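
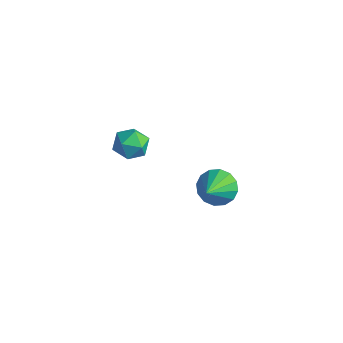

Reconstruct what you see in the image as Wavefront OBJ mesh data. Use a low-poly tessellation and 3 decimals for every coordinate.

v 0.337 -2.747 2.249
v 0.828 -2.647 2.951
v 0.092 -4.073 2.609
v 0.583 -3.973 3.311
v -0.176 -3.567 3.254
v -0.024 -2.748 3.031
v 0.944 -3.972 2.529
v 1.096 -3.153 2.306
v 1.203 -3.404 3.124
v 0.511 -3.154 3.572
v 0.409 -3.566 1.988
v -0.283 -3.316 2.436
v 1.401 0.833 -2.908
v 2.284 1.005 -3.243
v 2.179 -0.593 -1.592
v 2.227 1.322 -2.865
v 1.948 1.508 -2.499
v 1.522 1.514 -2.242
v 1.065 1.337 -2.163
v 0.697 1.025 -2.284
v 0.518 0.661 -2.572
v 0.576 0.344 -2.95
v 0.855 0.158 -3.317
v 1.281 0.152 -3.574
v 1.738 0.329 -3.653
v 2.106 0.641 -3.532
f 1 12 6
f 1 6 2
f 1 2 8
f 1 8 11
f 1 11 12
f 2 6 10
f 6 12 5
f 12 11 3
f 11 8 7
f 8 2 9
f 4 10 5
f 4 5 3
f 4 3 7
f 4 7 9
f 4 9 10
f 5 10 6
f 3 5 12
f 7 3 11
f 9 7 8
f 10 9 2
f 14 13 16
f 14 16 15
f 16 13 17
f 16 17 15
f 17 13 18
f 17 18 15
f 18 13 19
f 18 19 15
f 19 13 20
f 19 20 15
f 20 13 21
f 20 21 15
f 21 13 22
f 21 22 15
f 22 13 23
f 22 23 15
f 23 13 24
f 23 24 15
f 24 13 25
f 24 25 15
f 25 13 26
f 25 26 15
f 26 13 14
f 26 14 15



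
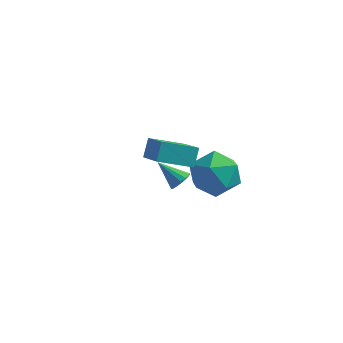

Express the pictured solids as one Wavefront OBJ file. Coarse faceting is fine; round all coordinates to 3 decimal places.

v 1.533 -4.896 3.07
v 1.499 -4.347 3.82
v 0.411 -3.693 2.14
v 0.377 -3.145 2.89
v 2.763 -4.135 2.57
v 2.729 -3.587 3.32
v 1.641 -2.933 1.64
v 1.607 -2.384 2.39
v 0.11 0.606 -2.492
v 0.462 0.715 -2.071
v -0.95 0.614 -1.608
v 0.381 0.975 -2.17
v 0.227 1.137 -2.355
v 0.042 1.156 -2.577
v -0.125 1.028 -2.777
v -0.229 0.787 -2.9
v -0.242 0.497 -2.913
v -0.161 0.237 -2.814
v -0.008 0.076 -2.629
v 0.177 0.057 -2.406
v 0.345 0.185 -2.207
v 0.449 0.426 -2.084
v 1.083 0.8 -0.938
v 1.857 0.722 -1.905
v 2.003 -0.762 -0.075
v 2.777 -0.84 -1.042
v 2.85 0.125 -0.265
v 2.281 1.09 -0.798
v 1.579 -1.13 -1.182
v 1.01 -0.165 -1.715
v 2.164 -0.471 -2.055
v 2.949 0.305 -1.489
v 0.911 -0.345 -0.491
v 1.696 0.431 0.075
f 2 4 1
f 5 2 1
f 1 4 3
f 3 5 1
f 2 8 4
f 6 2 5
f 6 8 2
f 4 8 3
f 7 5 3
f 3 8 7
f 7 6 5
f 8 6 7
f 10 9 12
f 10 12 11
f 12 9 13
f 12 13 11
f 13 9 14
f 13 14 11
f 14 9 15
f 14 15 11
f 15 9 16
f 15 16 11
f 16 9 17
f 16 17 11
f 17 9 18
f 17 18 11
f 18 9 19
f 18 19 11
f 19 9 20
f 19 20 11
f 20 9 21
f 20 21 11
f 21 9 22
f 21 22 11
f 22 9 10
f 22 10 11
f 23 34 28
f 23 28 24
f 23 24 30
f 23 30 33
f 23 33 34
f 24 28 32
f 28 34 27
f 34 33 25
f 33 30 29
f 30 24 31
f 26 32 27
f 26 27 25
f 26 25 29
f 26 29 31
f 26 31 32
f 27 32 28
f 25 27 34
f 29 25 33
f 31 29 30
f 32 31 24



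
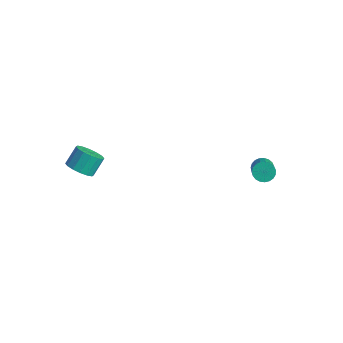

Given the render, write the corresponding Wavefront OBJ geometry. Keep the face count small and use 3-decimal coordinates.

v -2.389 -3.399 -1.888
v -1.809 -2.99 -2.235
v -1.871 -2.211 -1.418
v -2.451 -2.621 -1.072
v -2.154 -2.845 -2.399
v -2.216 -2.066 -1.583
v -2.562 -2.848 -2.427
v -2.624 -2.07 -1.611
v -2.924 -3 -2.31
v -2.986 -2.221 -1.494
v -3.142 -3.258 -2.081
v -3.204 -2.479 -1.264
v -3.158 -3.554 -1.799
v -3.221 -2.775 -0.983
v -2.969 -3.809 -1.542
v -3.031 -3.03 -0.725
v -2.624 -3.954 -1.377
v -2.686 -3.175 -0.561
v -2.216 -3.95 -1.349
v -2.278 -3.172 -0.533
v -1.854 -3.799 -1.466
v -1.916 -3.02 -0.65
v -1.636 -3.541 -1.696
v -1.698 -2.762 -0.879
v -1.619 -3.245 -1.977
v -1.682 -2.466 -1.161
v 3.18 3.842 -2.703
v 3.482 3.605 -3.151
v 4.541 2.6 -1.905
v 4.24 2.838 -1.457
v 3.614 3.806 -3.102
v 4.673 2.801 -1.855
v 3.671 4.013 -2.983
v 4.73 3.008 -1.736
v 3.643 4.19 -2.816
v 4.703 3.185 -1.57
v 3.535 4.308 -2.63
v 4.595 3.303 -1.383
v 3.366 4.345 -2.456
v 4.425 3.34 -1.209
v 3.165 4.295 -2.325
v 4.224 3.29 -1.079
v 2.966 4.167 -2.26
v 4.025 3.162 -1.013
v 2.804 3.983 -2.271
v 3.864 2.978 -1.024
v 2.708 3.774 -2.357
v 3.767 2.769 -1.11
v 2.693 3.578 -2.503
v 3.752 2.573 -1.256
v 2.762 3.427 -2.683
v 3.822 2.422 -1.437
v 2.904 3.348 -2.867
v 3.963 2.343 -1.621
v 3.093 3.354 -3.023
v 4.153 2.349 -1.776
v 3.298 3.445 -3.123
v 4.357 2.44 -1.877
f 2 1 5
f 2 5 3
f 3 5 6
f 3 6 4
f 5 1 7
f 5 7 6
f 6 7 8
f 6 8 4
f 7 1 9
f 7 9 8
f 8 9 10
f 8 10 4
f 9 1 11
f 9 11 10
f 10 11 12
f 10 12 4
f 11 1 13
f 11 13 12
f 12 13 14
f 12 14 4
f 13 1 15
f 13 15 14
f 14 15 16
f 14 16 4
f 15 1 17
f 15 17 16
f 16 17 18
f 16 18 4
f 17 1 19
f 17 19 18
f 18 19 20
f 18 20 4
f 19 1 21
f 19 21 20
f 20 21 22
f 20 22 4
f 21 1 23
f 21 23 22
f 22 23 24
f 22 24 4
f 23 1 25
f 23 25 24
f 24 25 26
f 24 26 4
f 25 1 2
f 25 2 26
f 26 2 3
f 26 3 4
f 28 27 31
f 28 31 29
f 29 31 32
f 29 32 30
f 31 27 33
f 31 33 32
f 32 33 34
f 32 34 30
f 33 27 35
f 33 35 34
f 34 35 36
f 34 36 30
f 35 27 37
f 35 37 36
f 36 37 38
f 36 38 30
f 37 27 39
f 37 39 38
f 38 39 40
f 38 40 30
f 39 27 41
f 39 41 40
f 40 41 42
f 40 42 30
f 41 27 43
f 41 43 42
f 42 43 44
f 42 44 30
f 43 27 45
f 43 45 44
f 44 45 46
f 44 46 30
f 45 27 47
f 45 47 46
f 46 47 48
f 46 48 30
f 47 27 49
f 47 49 48
f 48 49 50
f 48 50 30
f 49 27 51
f 49 51 50
f 50 51 52
f 50 52 30
f 51 27 53
f 51 53 52
f 52 53 54
f 52 54 30
f 53 27 55
f 53 55 54
f 54 55 56
f 54 56 30
f 55 27 57
f 55 57 56
f 56 57 58
f 56 58 30
f 57 27 28
f 57 28 58
f 58 28 29
f 58 29 30



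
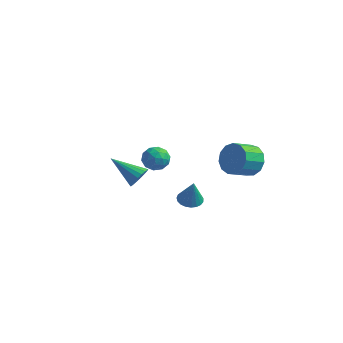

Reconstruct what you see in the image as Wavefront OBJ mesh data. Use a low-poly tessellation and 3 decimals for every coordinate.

v -3.11 3.281 0.896
v -2.705 2.611 0.987
v -4.175 2.609 0.693
v -3.77 1.939 0.784
v -3.895 2.412 1.403
v -3.236 2.827 1.528
v -3.644 2.393 0.152
v -2.985 2.808 0.277
v -3.035 2.062 0.527
v -3.19 2.074 1.3
v -3.69 3.146 0.38
v -3.845 3.158 1.153
v -2.814 3.005 0.959
v -4.066 2.215 0.721
v -4.139 2.493 1.084
v -3.901 2.099 1.138
v -3.126 3.132 1.277
v -2.888 2.738 1.331
v -3.587 2.621 1.575
v -3.992 2.482 0.349
v -3.754 2.088 0.403
v -2.979 3.121 0.542
v -2.741 2.727 0.596
v -3.293 2.599 0.105
v -2.77 2.288 0.743
v -3.396 1.893 0.623
v -3.322 2.16 0.252
v -2.935 2.404 0.325
v -2.861 2.295 1.197
v -3.487 1.9 1.078
v -3.56 2.178 1.441
v -3.173 2.422 1.515
v -3.055 1.973 0.927
v -3.393 3.32 0.602
v -4.019 2.925 0.483
v -3.707 2.798 0.165
v -3.32 3.042 0.239
v -3.484 3.327 1.057
v -4.11 2.932 0.937
v -3.945 2.816 1.355
v -3.558 3.06 1.428
v -3.825 3.247 0.753
v 0.352 -0.536 1.01
v 0.973 -0.34 0.898
v 0.668 -0.744 2.39
v 0.849 -0.104 0.962
v 0.639 0.058 1.034
v 0.38 0.117 1.102
v 0.116 0.063 1.154
v -0.107 -0.095 1.182
v -0.251 -0.329 1.179
v -0.29 -0.599 1.148
v -0.218 -0.858 1.093
v -0.048 -1.061 1.023
v 0.192 -1.174 0.951
v 0.459 -1.176 0.89
v 0.708 -1.068 0.849
v 0.896 -0.868 0.836
v 0.989 -0.611 0.854
v -1.017 -2.988 3.55
v -0.738 -2.701 4.061
v -2.563 -3.052 4.43
v -0.835 -2.476 3.907
v -0.968 -2.353 3.681
v -1.112 -2.356 3.43
v -1.236 -2.484 3.202
v -1.317 -2.712 3.043
v -1.339 -2.994 2.985
v -1.297 -3.275 3.038
v -1.2 -3.5 3.193
v -1.066 -3.623 3.418
v -0.923 -3.62 3.669
v -0.798 -3.492 3.897
v -0.717 -3.264 4.056
v -0.696 -2.982 4.114
v 1.225 4.07 1.416
v 1.904 4.151 2.105
v 1.434 3.09 2.692
v 0.755 3.01 2.004
v 1.473 4.438 2.279
v 1.003 3.378 2.866
v 0.963 4.609 2.18
v 0.493 3.548 2.767
v 0.537 4.608 1.838
v 0.067 3.548 2.425
v 0.329 4.437 1.362
v -0.141 3.377 1.949
v 0.405 4.149 0.904
v -0.064 3.089 1.491
v 0.742 3.837 0.608
v 0.272 2.776 1.195
v 1.232 3.598 0.569
v 0.763 2.537 1.156
v 1.72 3.509 0.799
v 1.25 2.449 1.386
v 2.051 3.599 1.225
v 1.581 2.538 1.812
v 2.119 3.838 1.712
v 1.649 2.777 2.299
f 1 38 17
f 38 12 41
f 17 41 6
f 38 41 17
f 1 17 13
f 17 6 18
f 13 18 2
f 17 18 13
f 1 13 22
f 13 2 23
f 22 23 8
f 13 23 22
f 1 22 34
f 22 8 37
f 34 37 11
f 22 37 34
f 1 34 38
f 34 11 42
f 38 42 12
f 34 42 38
f 2 18 29
f 18 6 32
f 29 32 10
f 18 32 29
f 6 41 19
f 41 12 40
f 19 40 5
f 41 40 19
f 12 42 39
f 42 11 35
f 39 35 3
f 42 35 39
f 11 37 36
f 37 8 24
f 36 24 7
f 37 24 36
f 8 23 28
f 23 2 25
f 28 25 9
f 23 25 28
f 4 30 16
f 30 10 31
f 16 31 5
f 30 31 16
f 4 16 14
f 16 5 15
f 14 15 3
f 16 15 14
f 4 14 21
f 14 3 20
f 21 20 7
f 14 20 21
f 4 21 26
f 21 7 27
f 26 27 9
f 21 27 26
f 4 26 30
f 26 9 33
f 30 33 10
f 26 33 30
f 5 31 19
f 31 10 32
f 19 32 6
f 31 32 19
f 3 15 39
f 15 5 40
f 39 40 12
f 15 40 39
f 7 20 36
f 20 3 35
f 36 35 11
f 20 35 36
f 9 27 28
f 27 7 24
f 28 24 8
f 27 24 28
f 10 33 29
f 33 9 25
f 29 25 2
f 33 25 29
f 44 43 46
f 44 46 45
f 46 43 47
f 46 47 45
f 47 43 48
f 47 48 45
f 48 43 49
f 48 49 45
f 49 43 50
f 49 50 45
f 50 43 51
f 50 51 45
f 51 43 52
f 51 52 45
f 52 43 53
f 52 53 45
f 53 43 54
f 53 54 45
f 54 43 55
f 54 55 45
f 55 43 56
f 55 56 45
f 56 43 57
f 56 57 45
f 57 43 58
f 57 58 45
f 58 43 59
f 58 59 45
f 59 43 44
f 59 44 45
f 61 60 63
f 61 63 62
f 63 60 64
f 63 64 62
f 64 60 65
f 64 65 62
f 65 60 66
f 65 66 62
f 66 60 67
f 66 67 62
f 67 60 68
f 67 68 62
f 68 60 69
f 68 69 62
f 69 60 70
f 69 70 62
f 70 60 71
f 70 71 62
f 71 60 72
f 71 72 62
f 72 60 73
f 72 73 62
f 73 60 74
f 73 74 62
f 74 60 75
f 74 75 62
f 75 60 61
f 75 61 62
f 77 76 80
f 77 80 78
f 78 80 81
f 78 81 79
f 80 76 82
f 80 82 81
f 81 82 83
f 81 83 79
f 82 76 84
f 82 84 83
f 83 84 85
f 83 85 79
f 84 76 86
f 84 86 85
f 85 86 87
f 85 87 79
f 86 76 88
f 86 88 87
f 87 88 89
f 87 89 79
f 88 76 90
f 88 90 89
f 89 90 91
f 89 91 79
f 90 76 92
f 90 92 91
f 91 92 93
f 91 93 79
f 92 76 94
f 92 94 93
f 93 94 95
f 93 95 79
f 94 76 96
f 94 96 95
f 95 96 97
f 95 97 79
f 96 76 98
f 96 98 97
f 97 98 99
f 97 99 79
f 98 76 77
f 98 77 99
f 99 77 78
f 99 78 79



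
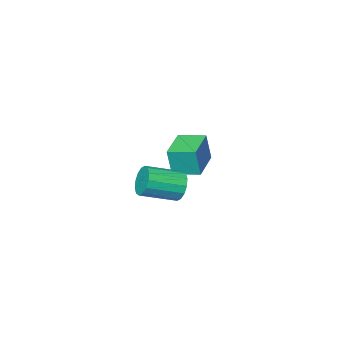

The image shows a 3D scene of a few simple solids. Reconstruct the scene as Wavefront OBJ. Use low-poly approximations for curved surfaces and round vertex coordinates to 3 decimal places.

v 2.843 3.774 0.629
v 3.261 4.101 -0.147
v 5.075 3.353 0.515
v 4.657 3.026 1.291
v 3.293 4.464 0.176
v 5.106 3.716 0.837
v 3.204 4.642 0.62
v 5.018 3.894 1.282
v 3.019 4.587 1.067
v 4.832 3.839 1.728
v 2.787 4.315 1.396
v 4.6 3.567 2.057
v 2.569 3.897 1.52
v 4.383 3.15 2.181
v 2.425 3.447 1.405
v 4.239 2.699 2.067
v 2.394 3.084 1.083
v 4.207 2.336 1.744
v 2.482 2.906 0.638
v 4.296 2.158 1.3
v 2.668 2.961 0.192
v 4.481 2.213 0.853
v 2.9 3.233 -0.137
v 4.713 2.485 0.524
v 3.117 3.65 -0.261
v 4.931 2.903 0.4
v -2.729 -3.569 -2.394
v -2.452 -3.676 -0.608
v -3.707 -2.272 -2.164
v -3.429 -2.379 -0.379
v -1.011 -2.241 -2.581
v -0.733 -2.348 -0.796
v -1.988 -0.944 -2.352
v -1.711 -1.051 -0.566
f 2 1 5
f 2 5 3
f 3 5 6
f 3 6 4
f 5 1 7
f 5 7 6
f 6 7 8
f 6 8 4
f 7 1 9
f 7 9 8
f 8 9 10
f 8 10 4
f 9 1 11
f 9 11 10
f 10 11 12
f 10 12 4
f 11 1 13
f 11 13 12
f 12 13 14
f 12 14 4
f 13 1 15
f 13 15 14
f 14 15 16
f 14 16 4
f 15 1 17
f 15 17 16
f 16 17 18
f 16 18 4
f 17 1 19
f 17 19 18
f 18 19 20
f 18 20 4
f 19 1 21
f 19 21 20
f 20 21 22
f 20 22 4
f 21 1 23
f 21 23 22
f 22 23 24
f 22 24 4
f 23 1 25
f 23 25 24
f 24 25 26
f 24 26 4
f 25 1 2
f 25 2 26
f 26 2 3
f 26 3 4
f 28 30 27
f 31 28 27
f 27 30 29
f 29 31 27
f 28 34 30
f 32 28 31
f 32 34 28
f 30 34 29
f 33 31 29
f 29 34 33
f 33 32 31
f 34 32 33



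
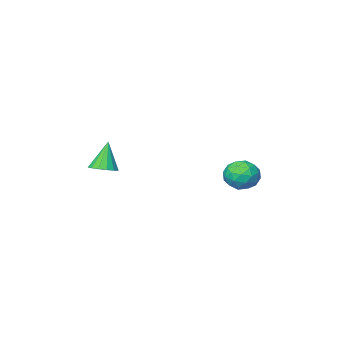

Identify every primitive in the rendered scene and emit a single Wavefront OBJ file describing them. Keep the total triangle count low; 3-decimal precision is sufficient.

v -2.648 0.16 -2.985
v -2.11 -0.204 -3.757
v -3.23 -1.336 -2.683
v -2.692 -1.7 -3.455
v -2.223 -1.374 -2.623
v -1.864 -0.45 -2.809
v -3.476 -1.09 -3.631
v -3.117 -0.166 -3.817
v -2.622 -0.977 -4.156
v -1.847 -1.153 -3.533
v -3.493 -0.387 -2.907
v -2.718 -0.563 -2.284
v -2.328 0.109 -3.397
v -3.012 -1.649 -3.043
v -2.736 -1.458 -2.553
v -2.42 -1.672 -3.007
v -2.183 -0.035 -2.84
v -1.867 -0.249 -3.294
v -1.933 -0.937 -2.628
v -3.473 -1.291 -3.146
v -3.157 -1.505 -3.6
v -2.92 0.132 -3.433
v -2.604 -0.082 -3.887
v -3.407 -0.603 -3.812
v -2.313 -0.56 -4.086
v -2.655 -1.439 -3.908
v -3.116 -1.08 -4.012
v -2.905 -0.537 -4.121
v -1.857 -0.663 -3.72
v -2.199 -1.542 -3.542
v -1.924 -1.35 -3.053
v -1.712 -0.807 -3.163
v -2.158 -1.117 -3.954
v -3.141 0.002 -2.898
v -3.483 -0.877 -2.72
v -3.628 -0.733 -3.277
v -3.416 -0.19 -3.387
v -2.685 -0.101 -2.532
v -3.027 -0.98 -2.354
v -2.435 -1.003 -2.319
v -2.224 -0.46 -2.428
v -3.182 -0.423 -2.486
v 3.952 -3.084 -2.244
v 4.479 -3.658 -2.205
v 3.468 -3.416 -0.596
v 4.675 -3.328 -2.081
v 4.678 -2.932 -2
v 4.486 -2.577 -1.985
v 4.151 -2.358 -2.039
v 3.763 -2.333 -2.148
v 3.426 -2.509 -2.283
v 3.23 -2.84 -2.407
v 3.227 -3.235 -2.488
v 3.419 -3.59 -2.503
v 3.753 -3.81 -2.449
v 4.141 -3.834 -2.34
f 1 38 17
f 38 12 41
f 17 41 6
f 38 41 17
f 1 17 13
f 17 6 18
f 13 18 2
f 17 18 13
f 1 13 22
f 13 2 23
f 22 23 8
f 13 23 22
f 1 22 34
f 22 8 37
f 34 37 11
f 22 37 34
f 1 34 38
f 34 11 42
f 38 42 12
f 34 42 38
f 2 18 29
f 18 6 32
f 29 32 10
f 18 32 29
f 6 41 19
f 41 12 40
f 19 40 5
f 41 40 19
f 12 42 39
f 42 11 35
f 39 35 3
f 42 35 39
f 11 37 36
f 37 8 24
f 36 24 7
f 37 24 36
f 8 23 28
f 23 2 25
f 28 25 9
f 23 25 28
f 4 30 16
f 30 10 31
f 16 31 5
f 30 31 16
f 4 16 14
f 16 5 15
f 14 15 3
f 16 15 14
f 4 14 21
f 14 3 20
f 21 20 7
f 14 20 21
f 4 21 26
f 21 7 27
f 26 27 9
f 21 27 26
f 4 26 30
f 26 9 33
f 30 33 10
f 26 33 30
f 5 31 19
f 31 10 32
f 19 32 6
f 31 32 19
f 3 15 39
f 15 5 40
f 39 40 12
f 15 40 39
f 7 20 36
f 20 3 35
f 36 35 11
f 20 35 36
f 9 27 28
f 27 7 24
f 28 24 8
f 27 24 28
f 10 33 29
f 33 9 25
f 29 25 2
f 33 25 29
f 44 43 46
f 44 46 45
f 46 43 47
f 46 47 45
f 47 43 48
f 47 48 45
f 48 43 49
f 48 49 45
f 49 43 50
f 49 50 45
f 50 43 51
f 50 51 45
f 51 43 52
f 51 52 45
f 52 43 53
f 52 53 45
f 53 43 54
f 53 54 45
f 54 43 55
f 54 55 45
f 55 43 56
f 55 56 45
f 56 43 44
f 56 44 45



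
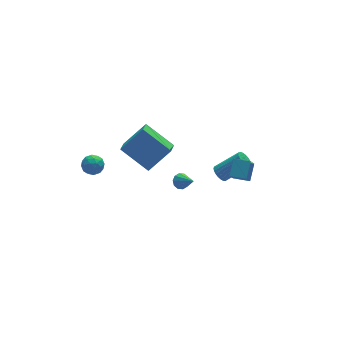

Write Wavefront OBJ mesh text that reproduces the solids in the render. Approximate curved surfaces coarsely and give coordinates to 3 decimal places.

v -4.066 3.172 -0.101
v -3.425 2.861 0.038
v -4.535 2.619 0.822
v -3.894 2.308 0.961
v -3.98 3.021 1.06
v -3.69 3.363 0.49
v -4.27 2.117 0.37
v -3.98 2.459 -0.2
v -3.551 2.209 0.329
v -3.372 2.768 0.756
v -4.588 2.712 0.104
v -4.409 3.271 0.531
v -3.704 3.065 -0.112
v -4.256 2.415 0.972
v -4.306 2.834 1.031
v -3.93 2.651 1.112
v -3.86 3.36 0.153
v -3.484 3.178 0.235
v -3.81 3.272 0.835
v -4.476 2.302 0.625
v -4.1 2.12 0.707
v -4.03 2.829 -0.252
v -3.654 2.646 -0.171
v -4.15 2.208 0.025
v -3.402 2.499 0.141
v -3.678 2.174 0.683
v -3.898 2.061 0.336
v -3.728 2.262 0.001
v -3.297 2.828 0.391
v -3.572 2.502 0.934
v -3.623 2.922 0.992
v -3.453 3.123 0.657
v -3.371 2.444 0.562
v -4.388 2.978 -0.074
v -4.663 2.652 0.469
v -4.507 2.357 0.203
v -4.337 2.558 -0.132
v -4.282 3.306 0.177
v -4.558 2.981 0.719
v -4.232 3.218 0.859
v -4.062 3.419 0.524
v -4.589 3.036 0.298
v 3.19 0.613 -1.508
v 3.567 0.934 -1.828
v 4.966 0.529 -0.593
v 4.59 0.207 -0.272
v 3.477 1.101 -1.672
v 4.877 0.696 -0.437
v 3.338 1.184 -1.488
v 4.738 0.778 -0.253
v 3.174 1.167 -1.307
v 4.573 0.762 -0.071
v 3.012 1.055 -1.16
v 4.411 0.649 0.075
v 2.881 0.866 -1.074
v 4.28 0.461 0.161
v 2.804 0.634 -1.063
v 4.203 0.228 0.173
v 2.793 0.398 -1.128
v 4.192 -0.008 0.107
v 2.851 0.199 -1.259
v 4.25 -0.207 -0.024
v 2.968 0.071 -1.433
v 4.367 -0.334 -0.198
v 3.123 0.038 -1.62
v 4.523 -0.368 -0.385
v 3.29 0.103 -1.788
v 4.689 -0.302 -0.553
v 3.44 0.257 -1.907
v 4.839 -0.148 -0.672
v 3.546 0.472 -1.957
v 4.945 0.067 -0.722
v 3.591 0.712 -1.929
v 4.99 0.306 -0.694
v 2.323 -2.394 1.65
v 2.925 -1.658 2.35
v 2.811 -1.883 0.693
v 3.412 -1.147 1.392
v 3.088 -3.053 1.688
v 3.689 -2.317 2.387
v 3.575 -2.542 0.73
v 4.177 -1.806 1.43
v -0.986 1.097 0.731
v -1.526 0.275 1.201
v -2.113 2.519 1.921
v -2.653 1.697 2.392
v 0.393 1.003 2.148
v -0.147 0.181 2.619
v -0.734 2.425 3.339
v -1.274 1.603 3.809
v 0.57 0.386 -0.885
v 1.095 0.55 -0.862
v 0.87 -0.706 0.085
v 0.922 0.716 -0.621
v 0.615 0.757 -0.481
v 0.291 0.655 -0.495
v 0.073 0.451 -0.658
v 0.046 0.222 -0.907
v 0.218 0.055 -1.148
v 0.525 0.015 -1.288
v 0.849 0.116 -1.274
v 1.067 0.321 -1.112
f 1 38 17
f 38 12 41
f 17 41 6
f 38 41 17
f 1 17 13
f 17 6 18
f 13 18 2
f 17 18 13
f 1 13 22
f 13 2 23
f 22 23 8
f 13 23 22
f 1 22 34
f 22 8 37
f 34 37 11
f 22 37 34
f 1 34 38
f 34 11 42
f 38 42 12
f 34 42 38
f 2 18 29
f 18 6 32
f 29 32 10
f 18 32 29
f 6 41 19
f 41 12 40
f 19 40 5
f 41 40 19
f 12 42 39
f 42 11 35
f 39 35 3
f 42 35 39
f 11 37 36
f 37 8 24
f 36 24 7
f 37 24 36
f 8 23 28
f 23 2 25
f 28 25 9
f 23 25 28
f 4 30 16
f 30 10 31
f 16 31 5
f 30 31 16
f 4 16 14
f 16 5 15
f 14 15 3
f 16 15 14
f 4 14 21
f 14 3 20
f 21 20 7
f 14 20 21
f 4 21 26
f 21 7 27
f 26 27 9
f 21 27 26
f 4 26 30
f 26 9 33
f 30 33 10
f 26 33 30
f 5 31 19
f 31 10 32
f 19 32 6
f 31 32 19
f 3 15 39
f 15 5 40
f 39 40 12
f 15 40 39
f 7 20 36
f 20 3 35
f 36 35 11
f 20 35 36
f 9 27 28
f 27 7 24
f 28 24 8
f 27 24 28
f 10 33 29
f 33 9 25
f 29 25 2
f 33 25 29
f 44 43 47
f 44 47 45
f 45 47 48
f 45 48 46
f 47 43 49
f 47 49 48
f 48 49 50
f 48 50 46
f 49 43 51
f 49 51 50
f 50 51 52
f 50 52 46
f 51 43 53
f 51 53 52
f 52 53 54
f 52 54 46
f 53 43 55
f 53 55 54
f 54 55 56
f 54 56 46
f 55 43 57
f 55 57 56
f 56 57 58
f 56 58 46
f 57 43 59
f 57 59 58
f 58 59 60
f 58 60 46
f 59 43 61
f 59 61 60
f 60 61 62
f 60 62 46
f 61 43 63
f 61 63 62
f 62 63 64
f 62 64 46
f 63 43 65
f 63 65 64
f 64 65 66
f 64 66 46
f 65 43 67
f 65 67 66
f 66 67 68
f 66 68 46
f 67 43 69
f 67 69 68
f 68 69 70
f 68 70 46
f 69 43 71
f 69 71 70
f 70 71 72
f 70 72 46
f 71 43 73
f 71 73 72
f 72 73 74
f 72 74 46
f 73 43 44
f 73 44 74
f 74 44 45
f 74 45 46
f 76 78 75
f 79 76 75
f 75 78 77
f 77 79 75
f 76 82 78
f 80 76 79
f 80 82 76
f 78 82 77
f 81 79 77
f 77 82 81
f 81 80 79
f 82 80 81
f 84 86 83
f 87 84 83
f 83 86 85
f 85 87 83
f 84 90 86
f 88 84 87
f 88 90 84
f 86 90 85
f 89 87 85
f 85 90 89
f 89 88 87
f 90 88 89
f 92 91 94
f 92 94 93
f 94 91 95
f 94 95 93
f 95 91 96
f 95 96 93
f 96 91 97
f 96 97 93
f 97 91 98
f 97 98 93
f 98 91 99
f 98 99 93
f 99 91 100
f 99 100 93
f 100 91 101
f 100 101 93
f 101 91 102
f 101 102 93
f 102 91 92
f 102 92 93



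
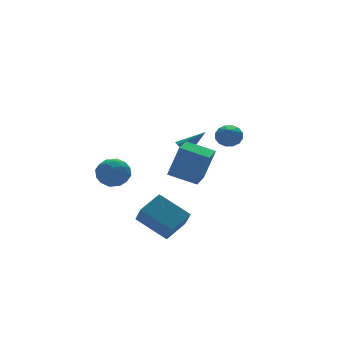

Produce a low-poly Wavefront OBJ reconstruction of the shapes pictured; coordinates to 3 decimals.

v 1.862 -2.607 1.173
v 2.502 -2.885 1.352
v 1.118 -3.733 2.087
v 2.432 -2.627 1.612
v 2.209 -2.364 1.755
v 1.894 -2.166 1.741
v 1.57 -2.087 1.575
v 1.324 -2.147 1.302
v 1.222 -2.33 0.993
v 1.292 -2.588 0.733
v 1.515 -2.85 0.591
v 1.831 -3.048 0.604
v 2.155 -3.128 0.77
v 2.4 -3.068 1.044
v -2.845 2.988 -2.234
v -1.983 3.086 -1.718
v -2.217 1.714 -3.042
v -1.355 1.812 -2.526
v -2.192 1.501 -2.055
v -2.58 2.288 -1.556
v -1.62 2.512 -3.204
v -2.008 3.299 -2.705
v -1.226 2.791 -2.318
v -1.579 2.167 -1.608
v -2.621 2.633 -3.152
v -2.974 2.009 -2.442
v -2.469 3.148 -1.905
v -1.731 1.652 -2.855
v -2.223 1.469 -2.578
v -1.716 1.526 -2.275
v -2.82 2.68 -1.81
v -2.313 2.737 -1.507
v -2.436 1.806 -1.705
v -1.887 2.063 -3.253
v -1.38 2.12 -2.95
v -2.484 3.274 -2.485
v -1.977 3.331 -2.182
v -1.764 2.994 -3.055
v -1.517 3.033 -1.955
v -1.148 2.285 -2.429
v -1.304 2.696 -2.828
v -1.532 3.158 -2.534
v -1.725 2.666 -1.537
v -1.356 1.918 -2.012
v -1.848 1.735 -1.735
v -2.076 2.197 -1.442
v -1.28 2.493 -1.89
v -2.844 2.882 -2.748
v -2.475 2.134 -3.223
v -2.124 2.603 -3.318
v -2.352 3.065 -3.025
v -3.052 2.515 -2.331
v -2.683 1.767 -2.805
v -2.668 1.642 -2.226
v -2.896 2.104 -1.932
v -2.92 2.307 -2.87
v 2.206 2.655 -1.532
v 2.574 2.612 -1.952
v 3.394 2.245 -0.448
v 2.573 2.97 -1.815
v 2.4 3.181 -1.545
v 2.136 3.145 -1.27
v 1.905 2.881 -1.117
v 1.815 2.511 -1.158
v 1.907 2.209 -1.374
v 2.139 2.115 -1.664
v 2.403 2.275 -1.892
v -2.709 -4.28 -4.42
v -2.937 -5.2 -3.377
v -3.663 -2.855 -3.372
v -3.892 -3.775 -2.329
v -1.428 -3.885 -3.791
v -1.657 -4.805 -2.748
v -2.383 -2.46 -2.743
v -2.611 -3.38 -1.7
v -0.016 -2.649 -1.832
v 0.405 -3.125 0.106
v -1.093 -1.509 -1.318
v -0.672 -1.986 0.62
v 0.852 -1.834 -1.82
v 1.273 -2.311 0.118
v -0.225 -0.695 -1.306
v 0.196 -1.171 0.632
f 2 1 4
f 2 4 3
f 4 1 5
f 4 5 3
f 5 1 6
f 5 6 3
f 6 1 7
f 6 7 3
f 7 1 8
f 7 8 3
f 8 1 9
f 8 9 3
f 9 1 10
f 9 10 3
f 10 1 11
f 10 11 3
f 11 1 12
f 11 12 3
f 12 1 13
f 12 13 3
f 13 1 14
f 13 14 3
f 14 1 2
f 14 2 3
f 15 52 31
f 52 26 55
f 31 55 20
f 52 55 31
f 15 31 27
f 31 20 32
f 27 32 16
f 31 32 27
f 15 27 36
f 27 16 37
f 36 37 22
f 27 37 36
f 15 36 48
f 36 22 51
f 48 51 25
f 36 51 48
f 15 48 52
f 48 25 56
f 52 56 26
f 48 56 52
f 16 32 43
f 32 20 46
f 43 46 24
f 32 46 43
f 20 55 33
f 55 26 54
f 33 54 19
f 55 54 33
f 26 56 53
f 56 25 49
f 53 49 17
f 56 49 53
f 25 51 50
f 51 22 38
f 50 38 21
f 51 38 50
f 22 37 42
f 37 16 39
f 42 39 23
f 37 39 42
f 18 44 30
f 44 24 45
f 30 45 19
f 44 45 30
f 18 30 28
f 30 19 29
f 28 29 17
f 30 29 28
f 18 28 35
f 28 17 34
f 35 34 21
f 28 34 35
f 18 35 40
f 35 21 41
f 40 41 23
f 35 41 40
f 18 40 44
f 40 23 47
f 44 47 24
f 40 47 44
f 19 45 33
f 45 24 46
f 33 46 20
f 45 46 33
f 17 29 53
f 29 19 54
f 53 54 26
f 29 54 53
f 21 34 50
f 34 17 49
f 50 49 25
f 34 49 50
f 23 41 42
f 41 21 38
f 42 38 22
f 41 38 42
f 24 47 43
f 47 23 39
f 43 39 16
f 47 39 43
f 58 57 60
f 58 60 59
f 60 57 61
f 60 61 59
f 61 57 62
f 61 62 59
f 62 57 63
f 62 63 59
f 63 57 64
f 63 64 59
f 64 57 65
f 64 65 59
f 65 57 66
f 65 66 59
f 66 57 67
f 66 67 59
f 67 57 58
f 67 58 59
f 69 71 68
f 72 69 68
f 68 71 70
f 70 72 68
f 69 75 71
f 73 69 72
f 73 75 69
f 71 75 70
f 74 72 70
f 70 75 74
f 74 73 72
f 75 73 74
f 77 79 76
f 80 77 76
f 76 79 78
f 78 80 76
f 77 83 79
f 81 77 80
f 81 83 77
f 79 83 78
f 82 80 78
f 78 83 82
f 82 81 80
f 83 81 82



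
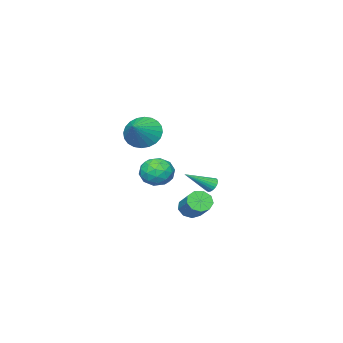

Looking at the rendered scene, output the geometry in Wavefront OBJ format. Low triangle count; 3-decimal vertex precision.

v -1.092 -3.113 2.146
v -0.445 -3.591 1.397
v 0.232 -2.647 2.994
v -0.481 -3.195 1.236
v -0.61 -2.786 1.213
v -0.813 -2.427 1.333
v -1.058 -2.173 1.576
v -1.309 -2.061 1.907
v -1.526 -2.11 2.274
v -1.678 -2.311 2.621
v -1.74 -2.635 2.896
v -1.704 -3.031 3.057
v -1.574 -3.44 3.08
v -1.372 -3.798 2.96
v -1.126 -4.053 2.716
v -0.876 -4.164 2.386
v -0.659 -4.116 2.019
v -0.507 -3.914 1.672
v 1.247 2.22 -1.277
v 1.836 2.212 -1.654
v 2.423 3.292 -0.76
v 1.833 3.3 -0.383
v 1.529 2.53 -1.837
v 2.116 3.61 -0.943
v 1.09 2.703 -1.758
v 1.677 3.784 -0.864
v 0.724 2.651 -1.454
v 1.311 3.731 -0.56
v 0.602 2.396 -1.067
v 1.189 3.476 -0.173
v 0.782 2.059 -0.778
v 1.369 3.139 0.116
v 1.18 1.798 -0.723
v 1.767 2.878 0.171
v 1.608 1.734 -0.927
v 2.195 2.814 -0.033
v 1.867 1.897 -1.295
v 2.454 2.977 -0.401
v -2.562 0.394 -1.234
v -2.26 0.424 -1.631
v -1.218 -0.334 -0.266
v -2.228 0.608 -1.538
v -2.253 0.754 -1.393
v -2.332 0.838 -1.22
v -2.451 0.845 -1.049
v -2.589 0.775 -0.911
v -2.722 0.639 -0.828
v -2.828 0.46 -0.816
v -2.888 0.27 -0.875
v -2.891 0.102 -0.997
v -2.838 -0.016 -1.16
v -2.737 -0.063 -1.336
v -2.606 -0.031 -1.494
v -2.467 0.075 -1.607
v -2.345 0.236 -1.655
v -3.514 -3.423 -2.195
v -3.225 -2.939 -1.32
v -2.935 -4.881 -1.58
v -2.646 -4.397 -0.705
v -3.657 -4.519 -0.924
v -4.015 -3.618 -1.304
v -2.145 -4.202 -1.596
v -2.503 -3.301 -1.976
v -2.38 -3.421 -0.95
v -3.314 -3.616 -0.534
v -2.846 -4.204 -2.366
v -3.78 -4.399 -1.95
v -3.42 -3.054 -1.812
v -2.74 -4.766 -1.088
v -3.334 -4.838 -1.217
v -3.164 -4.554 -0.703
v -3.884 -3.452 -1.802
v -3.715 -3.168 -1.288
v -3.968 -4.096 -1.055
v -2.445 -4.652 -1.612
v -2.276 -4.368 -1.098
v -2.996 -3.266 -2.197
v -2.826 -2.982 -1.683
v -2.192 -3.724 -1.845
v -2.754 -3.052 -1.079
v -2.414 -3.908 -0.718
v -2.119 -3.794 -1.242
v -2.329 -3.265 -1.465
v -3.303 -3.167 -0.835
v -2.963 -4.023 -0.474
v -3.557 -4.095 -0.602
v -3.767 -3.566 -0.826
v -2.806 -3.45 -0.617
v -3.197 -3.797 -2.426
v -2.857 -4.653 -2.065
v -2.393 -4.254 -2.074
v -2.603 -3.725 -2.298
v -3.746 -3.912 -2.182
v -3.406 -4.768 -1.821
v -3.831 -4.555 -1.435
v -4.041 -4.026 -1.658
v -3.354 -4.37 -2.283
f 2 1 4
f 2 4 3
f 4 1 5
f 4 5 3
f 5 1 6
f 5 6 3
f 6 1 7
f 6 7 3
f 7 1 8
f 7 8 3
f 8 1 9
f 8 9 3
f 9 1 10
f 9 10 3
f 10 1 11
f 10 11 3
f 11 1 12
f 11 12 3
f 12 1 13
f 12 13 3
f 13 1 14
f 13 14 3
f 14 1 15
f 14 15 3
f 15 1 16
f 15 16 3
f 16 1 17
f 16 17 3
f 17 1 18
f 17 18 3
f 18 1 2
f 18 2 3
f 20 19 23
f 20 23 21
f 21 23 24
f 21 24 22
f 23 19 25
f 23 25 24
f 24 25 26
f 24 26 22
f 25 19 27
f 25 27 26
f 26 27 28
f 26 28 22
f 27 19 29
f 27 29 28
f 28 29 30
f 28 30 22
f 29 19 31
f 29 31 30
f 30 31 32
f 30 32 22
f 31 19 33
f 31 33 32
f 32 33 34
f 32 34 22
f 33 19 35
f 33 35 34
f 34 35 36
f 34 36 22
f 35 19 37
f 35 37 36
f 36 37 38
f 36 38 22
f 37 19 20
f 37 20 38
f 38 20 21
f 38 21 22
f 40 39 42
f 40 42 41
f 42 39 43
f 42 43 41
f 43 39 44
f 43 44 41
f 44 39 45
f 44 45 41
f 45 39 46
f 45 46 41
f 46 39 47
f 46 47 41
f 47 39 48
f 47 48 41
f 48 39 49
f 48 49 41
f 49 39 50
f 49 50 41
f 50 39 51
f 50 51 41
f 51 39 52
f 51 52 41
f 52 39 53
f 52 53 41
f 53 39 54
f 53 54 41
f 54 39 55
f 54 55 41
f 55 39 40
f 55 40 41
f 56 93 72
f 93 67 96
f 72 96 61
f 93 96 72
f 56 72 68
f 72 61 73
f 68 73 57
f 72 73 68
f 56 68 77
f 68 57 78
f 77 78 63
f 68 78 77
f 56 77 89
f 77 63 92
f 89 92 66
f 77 92 89
f 56 89 93
f 89 66 97
f 93 97 67
f 89 97 93
f 57 73 84
f 73 61 87
f 84 87 65
f 73 87 84
f 61 96 74
f 96 67 95
f 74 95 60
f 96 95 74
f 67 97 94
f 97 66 90
f 94 90 58
f 97 90 94
f 66 92 91
f 92 63 79
f 91 79 62
f 92 79 91
f 63 78 83
f 78 57 80
f 83 80 64
f 78 80 83
f 59 85 71
f 85 65 86
f 71 86 60
f 85 86 71
f 59 71 69
f 71 60 70
f 69 70 58
f 71 70 69
f 59 69 76
f 69 58 75
f 76 75 62
f 69 75 76
f 59 76 81
f 76 62 82
f 81 82 64
f 76 82 81
f 59 81 85
f 81 64 88
f 85 88 65
f 81 88 85
f 60 86 74
f 86 65 87
f 74 87 61
f 86 87 74
f 58 70 94
f 70 60 95
f 94 95 67
f 70 95 94
f 62 75 91
f 75 58 90
f 91 90 66
f 75 90 91
f 64 82 83
f 82 62 79
f 83 79 63
f 82 79 83
f 65 88 84
f 88 64 80
f 84 80 57
f 88 80 84



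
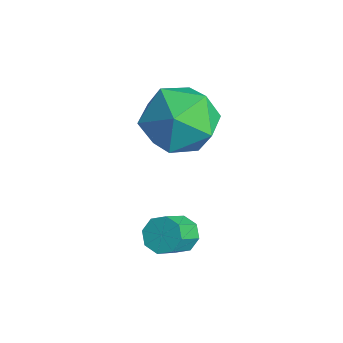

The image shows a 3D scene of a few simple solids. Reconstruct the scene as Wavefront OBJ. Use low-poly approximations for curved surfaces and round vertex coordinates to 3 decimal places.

v -2.412 -0.276 4.677
v -1.579 -0.626 3.841
v -3.841 -1.194 3.639
v -3.008 -1.544 2.803
v -2.988 -2.03 3.933
v -2.104 -1.463 4.574
v -3.316 -0.357 2.906
v -2.432 0.21 3.547
v -2.138 -0.676 2.746
v -1.935 -1.71 3.381
v -3.485 -0.11 4.099
v -3.282 -1.144 4.734
v -0.342 -2.387 1.634
v 0.128 -2.093 1.714
v 0.471 -2.838 2.446
v 0.002 -3.133 2.366
v -0.186 -1.975 1.98
v 0.157 -2.721 2.713
v -0.592 -2.099 2.044
v -0.249 -2.845 2.776
v -0.85 -2.392 1.867
v -0.507 -3.138 2.6
v -0.811 -2.682 1.554
v -0.468 -3.427 2.286
v -0.497 -2.799 1.287
v -0.154 -3.545 2.02
v -0.091 -2.675 1.224
v 0.252 -3.421 1.956
v 0.167 -2.382 1.4
v 0.51 -3.128 2.133
f 1 12 6
f 1 6 2
f 1 2 8
f 1 8 11
f 1 11 12
f 2 6 10
f 6 12 5
f 12 11 3
f 11 8 7
f 8 2 9
f 4 10 5
f 4 5 3
f 4 3 7
f 4 7 9
f 4 9 10
f 5 10 6
f 3 5 12
f 7 3 11
f 9 7 8
f 10 9 2
f 14 13 17
f 14 17 15
f 15 17 18
f 15 18 16
f 17 13 19
f 17 19 18
f 18 19 20
f 18 20 16
f 19 13 21
f 19 21 20
f 20 21 22
f 20 22 16
f 21 13 23
f 21 23 22
f 22 23 24
f 22 24 16
f 23 13 25
f 23 25 24
f 24 25 26
f 24 26 16
f 25 13 27
f 25 27 26
f 26 27 28
f 26 28 16
f 27 13 29
f 27 29 28
f 28 29 30
f 28 30 16
f 29 13 14
f 29 14 30
f 30 14 15
f 30 15 16



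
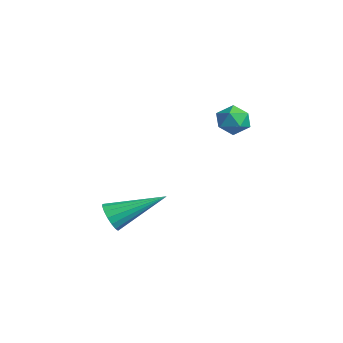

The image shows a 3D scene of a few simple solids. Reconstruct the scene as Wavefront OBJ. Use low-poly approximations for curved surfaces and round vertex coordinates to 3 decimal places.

v -2.726 0.33 -1.111
v -2.089 0.566 -0.889
v -2.711 -0.486 -0.291
v -2.074 -0.25 -0.069
v -2.657 0.151 0.03
v -2.667 0.655 -0.477
v -2.133 -0.575 -0.703
v -2.143 -0.071 -1.21
v -1.722 0.006 -0.637
v -2.046 0.455 -0.184
v -2.754 -0.375 -0.996
v -3.078 0.074 -0.543
v -1.645 -4.893 -4.217
v -1.224 -4.779 -4.699
v -1.055 -3.047 -3.263
v -1.487 -4.644 -4.796
v -1.786 -4.567 -4.761
v -2.053 -4.564 -4.601
v -2.227 -4.637 -4.353
v -2.267 -4.768 -4.074
v -2.165 -4.928 -3.828
v -1.943 -5.08 -3.67
v -1.654 -5.189 -3.638
v -1.362 -5.23 -3.739
v -1.135 -5.194 -3.949
v -1.026 -5.089 -4.22
v -1.057 -4.939 -4.491
f 1 12 6
f 1 6 2
f 1 2 8
f 1 8 11
f 1 11 12
f 2 6 10
f 6 12 5
f 12 11 3
f 11 8 7
f 8 2 9
f 4 10 5
f 4 5 3
f 4 3 7
f 4 7 9
f 4 9 10
f 5 10 6
f 3 5 12
f 7 3 11
f 9 7 8
f 10 9 2
f 14 13 16
f 14 16 15
f 16 13 17
f 16 17 15
f 17 13 18
f 17 18 15
f 18 13 19
f 18 19 15
f 19 13 20
f 19 20 15
f 20 13 21
f 20 21 15
f 21 13 22
f 21 22 15
f 22 13 23
f 22 23 15
f 23 13 24
f 23 24 15
f 24 13 25
f 24 25 15
f 25 13 26
f 25 26 15
f 26 13 27
f 26 27 15
f 27 13 14
f 27 14 15



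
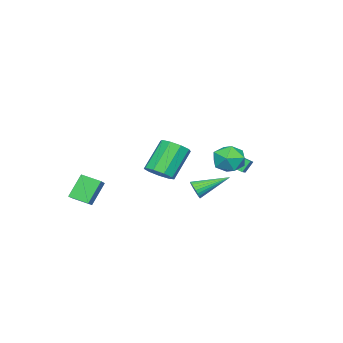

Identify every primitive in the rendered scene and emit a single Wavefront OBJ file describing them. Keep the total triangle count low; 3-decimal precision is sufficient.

v 2.094 2.882 0.879
v 2.488 3.04 1.259
v 0.886 4.158 1.601
v 2.533 3.178 1.091
v 2.511 3.271 0.89
v 2.426 3.304 0.687
v 2.29 3.274 0.514
v 2.124 3.184 0.396
v 1.954 3.048 0.352
v 1.805 2.886 0.388
v 1.7 2.724 0.498
v 1.656 2.586 0.667
v 1.678 2.493 0.868
v 1.763 2.46 1.07
v 1.899 2.49 1.244
v 2.064 2.581 1.362
v 2.235 2.717 1.406
v 2.383 2.878 1.37
v -3.197 -2.437 -1.002
v -2.491 -2.336 -0.453
v -3.817 -2.102 1.21
v -4.523 -2.203 0.662
v -2.668 -1.788 -0.671
v -3.994 -1.555 0.992
v -3.092 -1.544 -1.044
v -4.419 -1.31 0.619
v -3.566 -1.717 -1.397
v -4.892 -1.484 0.266
v -3.867 -2.228 -1.565
v -5.193 -1.994 0.098
v -3.854 -2.836 -1.47
v -5.18 -2.602 0.193
v -3.534 -3.257 -1.155
v -4.86 -3.024 0.508
v -3.056 -3.295 -0.769
v -4.382 -3.061 0.894
v -2.644 -2.931 -0.491
v -3.97 -2.697 1.172
v -3.879 1.59 0.16
v -4.278 1.831 0.835
v -3.989 2.352 -0.177
v -4.388 2.592 0.498
v -2.972 1.908 0.582
v -3.371 2.148 1.257
v -3.082 2.669 0.245
v -3.481 2.91 0.92
v 2.119 -4.378 -1.289
v 1.255 -4.156 0.003
v 1.868 -3.343 -1.635
v 1.004 -3.121 -0.343
v 3.116 -3.939 -0.697
v 2.252 -3.717 0.595
v 2.865 -2.904 -1.043
v 2.001 -2.682 0.249
v -0.463 4.218 2.485
v 0.003 3.915 1.681
v -0.983 2.745 2.739
v -0.517 2.442 1.935
v -0.006 2.721 2.72
v 0.316 3.631 2.563
v -1.296 3.029 1.857
v -0.974 3.939 1.7
v -0.512 3.18 1.293
v 0.286 2.99 1.826
v -1.266 3.67 2.594
v -0.468 3.48 3.127
f 2 1 4
f 2 4 3
f 4 1 5
f 4 5 3
f 5 1 6
f 5 6 3
f 6 1 7
f 6 7 3
f 7 1 8
f 7 8 3
f 8 1 9
f 8 9 3
f 9 1 10
f 9 10 3
f 10 1 11
f 10 11 3
f 11 1 12
f 11 12 3
f 12 1 13
f 12 13 3
f 13 1 14
f 13 14 3
f 14 1 15
f 14 15 3
f 15 1 16
f 15 16 3
f 16 1 17
f 16 17 3
f 17 1 18
f 17 18 3
f 18 1 2
f 18 2 3
f 20 19 23
f 20 23 21
f 21 23 24
f 21 24 22
f 23 19 25
f 23 25 24
f 24 25 26
f 24 26 22
f 25 19 27
f 25 27 26
f 26 27 28
f 26 28 22
f 27 19 29
f 27 29 28
f 28 29 30
f 28 30 22
f 29 19 31
f 29 31 30
f 30 31 32
f 30 32 22
f 31 19 33
f 31 33 32
f 32 33 34
f 32 34 22
f 33 19 35
f 33 35 34
f 34 35 36
f 34 36 22
f 35 19 37
f 35 37 36
f 36 37 38
f 36 38 22
f 37 19 20
f 37 20 38
f 38 20 21
f 38 21 22
f 40 42 39
f 43 40 39
f 39 42 41
f 41 43 39
f 40 46 42
f 44 40 43
f 44 46 40
f 42 46 41
f 45 43 41
f 41 46 45
f 45 44 43
f 46 44 45
f 48 50 47
f 51 48 47
f 47 50 49
f 49 51 47
f 48 54 50
f 52 48 51
f 52 54 48
f 50 54 49
f 53 51 49
f 49 54 53
f 53 52 51
f 54 52 53
f 55 66 60
f 55 60 56
f 55 56 62
f 55 62 65
f 55 65 66
f 56 60 64
f 60 66 59
f 66 65 57
f 65 62 61
f 62 56 63
f 58 64 59
f 58 59 57
f 58 57 61
f 58 61 63
f 58 63 64
f 59 64 60
f 57 59 66
f 61 57 65
f 63 61 62
f 64 63 56



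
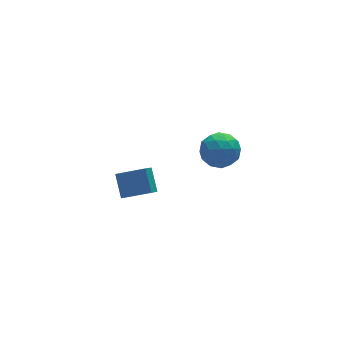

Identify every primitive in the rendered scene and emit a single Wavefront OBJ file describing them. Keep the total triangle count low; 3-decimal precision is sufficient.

v -2.907 0.573 -3.788
v -2.727 1.766 -2.677
v -4.371 1.508 -4.556
v -4.192 2.701 -3.445
v -2.348 0.999 -4.335
v -2.169 2.192 -3.224
v -3.813 1.934 -5.103
v -3.633 3.127 -3.992
v -1.535 -3.421 3.853
v -0.474 -2.889 3.834
v -1.046 -4.451 2.306
v 0.015 -3.919 2.287
v -0.254 -4.676 3.162
v -0.556 -4.039 4.118
v -0.964 -3.301 2.022
v -1.266 -2.664 2.978
v -0.12 -2.814 2.702
v 0.319 -3.664 3.407
v -1.839 -3.676 2.733
v -1.4 -4.526 3.438
v -1.047 -3.065 3.98
v -0.473 -4.275 2.16
v -0.631 -4.721 2.675
v -0.007 -4.408 2.663
v -1.096 -3.741 4.147
v -0.472 -3.428 4.135
v -0.342 -4.478 3.74
v -1.048 -3.912 2.005
v -0.424 -3.599 1.993
v -1.513 -2.932 3.477
v -0.889 -2.619 3.465
v -1.178 -2.862 2.4
v -0.216 -2.708 3.303
v 0.072 -3.313 2.393
v -0.504 -2.95 2.238
v -0.682 -2.576 2.8
v 0.042 -3.207 3.717
v 0.33 -3.813 2.808
v 0.172 -4.258 3.322
v -0.006 -3.884 3.884
v 0.25 -3.163 3.052
v -1.85 -3.527 3.332
v -1.562 -4.133 2.423
v -1.514 -3.456 2.256
v -1.692 -3.082 2.818
v -1.592 -4.027 3.747
v -1.304 -4.632 2.837
v -0.838 -4.764 3.34
v -1.016 -4.39 3.902
v -1.77 -4.177 3.088
f 2 4 1
f 5 2 1
f 1 4 3
f 3 5 1
f 2 8 4
f 6 2 5
f 6 8 2
f 4 8 3
f 7 5 3
f 3 8 7
f 7 6 5
f 8 6 7
f 9 46 25
f 46 20 49
f 25 49 14
f 46 49 25
f 9 25 21
f 25 14 26
f 21 26 10
f 25 26 21
f 9 21 30
f 21 10 31
f 30 31 16
f 21 31 30
f 9 30 42
f 30 16 45
f 42 45 19
f 30 45 42
f 9 42 46
f 42 19 50
f 46 50 20
f 42 50 46
f 10 26 37
f 26 14 40
f 37 40 18
f 26 40 37
f 14 49 27
f 49 20 48
f 27 48 13
f 49 48 27
f 20 50 47
f 50 19 43
f 47 43 11
f 50 43 47
f 19 45 44
f 45 16 32
f 44 32 15
f 45 32 44
f 16 31 36
f 31 10 33
f 36 33 17
f 31 33 36
f 12 38 24
f 38 18 39
f 24 39 13
f 38 39 24
f 12 24 22
f 24 13 23
f 22 23 11
f 24 23 22
f 12 22 29
f 22 11 28
f 29 28 15
f 22 28 29
f 12 29 34
f 29 15 35
f 34 35 17
f 29 35 34
f 12 34 38
f 34 17 41
f 38 41 18
f 34 41 38
f 13 39 27
f 39 18 40
f 27 40 14
f 39 40 27
f 11 23 47
f 23 13 48
f 47 48 20
f 23 48 47
f 15 28 44
f 28 11 43
f 44 43 19
f 28 43 44
f 17 35 36
f 35 15 32
f 36 32 16
f 35 32 36
f 18 41 37
f 41 17 33
f 37 33 10
f 41 33 37



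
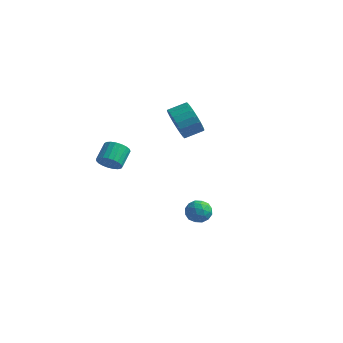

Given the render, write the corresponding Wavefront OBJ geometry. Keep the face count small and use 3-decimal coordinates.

v 0.299 -1.295 -3.329
v 0.901 -1.052 -3.462
v 0.739 -2.228 -3.038
v 1.341 -1.985 -3.171
v 0.996 -1.752 -2.655
v 0.723 -1.176 -2.835
v 0.917 -2.104 -3.665
v 0.644 -1.528 -3.845
v 1.282 -1.552 -3.669
v 1.331 -1.334 -3.045
v 0.309 -1.946 -3.455
v 0.358 -1.728 -2.831
v 0.561 -1.092 -3.421
v 1.079 -2.188 -3.079
v 0.876 -2.051 -2.776
v 1.23 -1.908 -2.854
v 0.457 -1.164 -3.053
v 0.811 -1.021 -3.131
v 0.867 -1.433 -2.657
v 0.829 -2.259 -3.369
v 1.183 -2.116 -3.447
v 0.41 -1.372 -3.646
v 0.764 -1.229 -3.724
v 0.773 -1.847 -3.843
v 1.139 -1.243 -3.621
v 1.398 -1.791 -3.449
v 1.149 -1.861 -3.74
v 0.988 -1.523 -3.846
v 1.168 -1.115 -3.254
v 1.427 -1.663 -3.083
v 1.224 -1.526 -2.78
v 1.064 -1.187 -2.886
v 1.392 -1.409 -3.376
v 0.213 -1.617 -3.417
v 0.472 -2.165 -3.246
v 0.576 -2.093 -3.614
v 0.416 -1.754 -3.72
v 0.242 -1.489 -3.051
v 0.501 -2.037 -2.879
v 0.652 -1.757 -2.654
v 0.491 -1.419 -2.76
v 0.248 -1.871 -3.124
v -2.353 1.509 -0.009
v -1.832 1.439 -0.777
v -1.207 2.161 -0.418
v -1.727 2.231 0.349
v -2.088 1.711 -0.878
v -1.463 2.433 -0.519
v -2.39 1.948 -0.828
v -1.765 2.67 -0.47
v -2.685 2.109 -0.637
v -2.06 2.831 -0.279
v -2.923 2.166 -0.338
v -2.298 2.888 0.021
v -3.062 2.11 0.019
v -2.437 2.832 0.377
v -3.079 1.949 0.37
v -2.453 2.671 0.729
v -2.969 1.713 0.656
v -2.344 2.435 1.015
v -2.754 1.441 0.827
v -2.128 2.163 1.185
v -2.469 1.181 0.853
v -1.843 1.903 1.212
v -2.164 0.978 0.73
v -1.538 1.7 1.089
v -1.891 0.867 0.48
v -1.266 1.588 0.838
v -1.698 0.866 0.144
v -1.073 1.588 0.503
v -1.619 0.977 -0.217
v -0.994 1.699 0.141
v -1.666 1.18 -0.543
v -1.041 1.902 -0.185
v -2.123 -4.365 0.337
v -1.51 -4.319 0.413
v -1.643 -3.468 0.96
v -2.257 -3.515 0.883
v -1.547 -4.185 0.196
v -1.68 -3.334 0.743
v -1.684 -4.082 0.003
v -1.817 -3.232 0.55
v -1.897 -4.029 -0.132
v -2.03 -3.178 0.415
v -2.149 -4.033 -0.186
v -2.282 -3.182 0.361
v -2.396 -4.095 -0.15
v -2.53 -3.245 0.397
v -2.597 -4.204 -0.03
v -2.73 -3.353 0.517
v -2.715 -4.341 0.154
v -2.849 -3.49 0.701
v -2.732 -4.481 0.369
v -2.865 -3.631 0.916
v -2.643 -4.602 0.579
v -2.776 -3.752 1.126
v -2.464 -4.682 0.747
v -2.597 -3.832 1.293
v -2.226 -4.707 0.843
v -2.359 -3.857 1.39
v -1.971 -4.673 0.853
v -2.104 -3.823 1.4
v -1.742 -4.586 0.773
v -1.875 -3.735 1.319
v -1.579 -4.461 0.617
v -1.712 -3.61 1.164
f 1 38 17
f 38 12 41
f 17 41 6
f 38 41 17
f 1 17 13
f 17 6 18
f 13 18 2
f 17 18 13
f 1 13 22
f 13 2 23
f 22 23 8
f 13 23 22
f 1 22 34
f 22 8 37
f 34 37 11
f 22 37 34
f 1 34 38
f 34 11 42
f 38 42 12
f 34 42 38
f 2 18 29
f 18 6 32
f 29 32 10
f 18 32 29
f 6 41 19
f 41 12 40
f 19 40 5
f 41 40 19
f 12 42 39
f 42 11 35
f 39 35 3
f 42 35 39
f 11 37 36
f 37 8 24
f 36 24 7
f 37 24 36
f 8 23 28
f 23 2 25
f 28 25 9
f 23 25 28
f 4 30 16
f 30 10 31
f 16 31 5
f 30 31 16
f 4 16 14
f 16 5 15
f 14 15 3
f 16 15 14
f 4 14 21
f 14 3 20
f 21 20 7
f 14 20 21
f 4 21 26
f 21 7 27
f 26 27 9
f 21 27 26
f 4 26 30
f 26 9 33
f 30 33 10
f 26 33 30
f 5 31 19
f 31 10 32
f 19 32 6
f 31 32 19
f 3 15 39
f 15 5 40
f 39 40 12
f 15 40 39
f 7 20 36
f 20 3 35
f 36 35 11
f 20 35 36
f 9 27 28
f 27 7 24
f 28 24 8
f 27 24 28
f 10 33 29
f 33 9 25
f 29 25 2
f 33 25 29
f 44 43 47
f 44 47 45
f 45 47 48
f 45 48 46
f 47 43 49
f 47 49 48
f 48 49 50
f 48 50 46
f 49 43 51
f 49 51 50
f 50 51 52
f 50 52 46
f 51 43 53
f 51 53 52
f 52 53 54
f 52 54 46
f 53 43 55
f 53 55 54
f 54 55 56
f 54 56 46
f 55 43 57
f 55 57 56
f 56 57 58
f 56 58 46
f 57 43 59
f 57 59 58
f 58 59 60
f 58 60 46
f 59 43 61
f 59 61 60
f 60 61 62
f 60 62 46
f 61 43 63
f 61 63 62
f 62 63 64
f 62 64 46
f 63 43 65
f 63 65 64
f 64 65 66
f 64 66 46
f 65 43 67
f 65 67 66
f 66 67 68
f 66 68 46
f 67 43 69
f 67 69 68
f 68 69 70
f 68 70 46
f 69 43 71
f 69 71 70
f 70 71 72
f 70 72 46
f 71 43 73
f 71 73 72
f 72 73 74
f 72 74 46
f 73 43 44
f 73 44 74
f 74 44 45
f 74 45 46
f 76 75 79
f 76 79 77
f 77 79 80
f 77 80 78
f 79 75 81
f 79 81 80
f 80 81 82
f 80 82 78
f 81 75 83
f 81 83 82
f 82 83 84
f 82 84 78
f 83 75 85
f 83 85 84
f 84 85 86
f 84 86 78
f 85 75 87
f 85 87 86
f 86 87 88
f 86 88 78
f 87 75 89
f 87 89 88
f 88 89 90
f 88 90 78
f 89 75 91
f 89 91 90
f 90 91 92
f 90 92 78
f 91 75 93
f 91 93 92
f 92 93 94
f 92 94 78
f 93 75 95
f 93 95 94
f 94 95 96
f 94 96 78
f 95 75 97
f 95 97 96
f 96 97 98
f 96 98 78
f 97 75 99
f 97 99 98
f 98 99 100
f 98 100 78
f 99 75 101
f 99 101 100
f 100 101 102
f 100 102 78
f 101 75 103
f 101 103 102
f 102 103 104
f 102 104 78
f 103 75 105
f 103 105 104
f 104 105 106
f 104 106 78
f 105 75 76
f 105 76 106
f 106 76 77
f 106 77 78



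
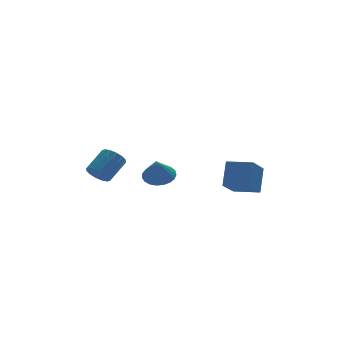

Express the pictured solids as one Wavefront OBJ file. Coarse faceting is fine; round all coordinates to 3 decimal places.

v -1.86 -3.391 -2.138
v -0.948 -3.044 -1.725
v -2.28 -4.049 -0.662
v -1.218 -2.704 -1.65
v -1.599 -2.482 -1.66
v -2.025 -2.418 -1.752
v -2.423 -2.522 -1.912
v -2.723 -2.777 -2.11
v -2.874 -3.137 -2.314
v -2.85 -3.542 -2.487
v -2.654 -3.921 -2.6
v -2.322 -4.208 -2.633
v -1.909 -4.354 -2.58
v -1.488 -4.333 -2.452
v -1.131 -4.15 -2.269
v -0.901 -3.836 -2.063
v -0.836 -3.444 -1.871
v 4.43 -4.363 -4.151
v 3.195 -5.644 -2.962
v 3.094 -3.229 -4.317
v 1.859 -4.51 -3.128
v 5.021 -3.43 -2.532
v 3.786 -4.711 -1.343
v 3.685 -2.296 -2.698
v 2.45 -3.577 -1.509
v -3.668 3.281 -4.437
v -3.285 3.682 -5.171
v -1.928 4.499 -4.017
v -2.312 4.099 -3.283
v -3.608 3.995 -5.014
v -2.251 4.813 -3.86
v -3.946 4.117 -4.702
v -2.59 4.935 -3.548
v -4.211 4.015 -4.319
v -2.854 4.833 -3.165
v -4.33 3.717 -3.968
v -2.973 4.534 -2.814
v -4.271 3.301 -3.742
v -2.914 4.118 -2.588
v -4.052 2.881 -3.703
v -2.695 3.698 -2.549
v -3.729 2.567 -3.86
v -2.372 3.385 -2.706
v -3.39 2.445 -4.172
v -2.034 3.263 -3.018
v -3.126 2.547 -4.555
v -1.769 3.365 -3.401
v -3.007 2.846 -4.906
v -1.65 3.663 -3.752
v -3.066 3.262 -5.132
v -1.709 4.079 -3.978
f 2 1 4
f 2 4 3
f 4 1 5
f 4 5 3
f 5 1 6
f 5 6 3
f 6 1 7
f 6 7 3
f 7 1 8
f 7 8 3
f 8 1 9
f 8 9 3
f 9 1 10
f 9 10 3
f 10 1 11
f 10 11 3
f 11 1 12
f 11 12 3
f 12 1 13
f 12 13 3
f 13 1 14
f 13 14 3
f 14 1 15
f 14 15 3
f 15 1 16
f 15 16 3
f 16 1 17
f 16 17 3
f 17 1 2
f 17 2 3
f 19 21 18
f 22 19 18
f 18 21 20
f 20 22 18
f 19 25 21
f 23 19 22
f 23 25 19
f 21 25 20
f 24 22 20
f 20 25 24
f 24 23 22
f 25 23 24
f 27 26 30
f 27 30 28
f 28 30 31
f 28 31 29
f 30 26 32
f 30 32 31
f 31 32 33
f 31 33 29
f 32 26 34
f 32 34 33
f 33 34 35
f 33 35 29
f 34 26 36
f 34 36 35
f 35 36 37
f 35 37 29
f 36 26 38
f 36 38 37
f 37 38 39
f 37 39 29
f 38 26 40
f 38 40 39
f 39 40 41
f 39 41 29
f 40 26 42
f 40 42 41
f 41 42 43
f 41 43 29
f 42 26 44
f 42 44 43
f 43 44 45
f 43 45 29
f 44 26 46
f 44 46 45
f 45 46 47
f 45 47 29
f 46 26 48
f 46 48 47
f 47 48 49
f 47 49 29
f 48 26 50
f 48 50 49
f 49 50 51
f 49 51 29
f 50 26 27
f 50 27 51
f 51 27 28
f 51 28 29



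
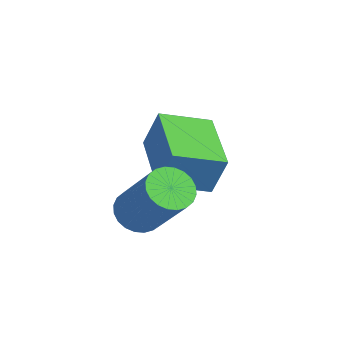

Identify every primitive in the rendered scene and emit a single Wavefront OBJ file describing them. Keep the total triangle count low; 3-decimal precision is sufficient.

v -0.288 -0.252 -3.81
v -0.099 -0.012 -2.931
v 0.208 0.707 -4.178
v 0.397 0.946 -3.299
v 1.063 -0.986 -3.901
v 1.252 -0.747 -3.022
v 1.559 -0.028 -4.269
v 1.748 0.212 -3.39
v 1.453 -1.734 -4.017
v 1.845 -1.9 -4.297
v 2.74 -1.832 -3.083
v 2.347 -1.666 -2.803
v 1.862 -1.703 -4.32
v 2.756 -1.636 -3.106
v 1.816 -1.51 -4.297
v 2.71 -1.443 -3.082
v 1.715 -1.352 -4.231
v 2.609 -1.285 -3.017
v 1.574 -1.252 -4.133
v 2.468 -1.185 -2.918
v 1.414 -1.225 -4.017
v 2.309 -1.158 -2.802
v 1.261 -1.276 -3.901
v 2.155 -1.208 -2.687
v 1.136 -1.396 -3.803
v 2.031 -1.329 -2.588
v 1.06 -1.568 -3.737
v 1.955 -1.5 -2.523
v 1.044 -1.764 -3.714
v 1.938 -1.697 -2.5
v 1.09 -1.957 -3.738
v 1.984 -1.89 -2.523
v 1.191 -2.115 -3.803
v 2.085 -2.048 -2.589
v 1.332 -2.215 -3.902
v 2.226 -2.148 -2.687
v 1.491 -2.242 -4.018
v 2.386 -2.175 -2.803
v 1.645 -2.192 -4.133
v 2.539 -2.124 -2.919
v 1.769 -2.071 -4.232
v 2.664 -2.004 -3.017
f 2 4 1
f 5 2 1
f 1 4 3
f 3 5 1
f 2 8 4
f 6 2 5
f 6 8 2
f 4 8 3
f 7 5 3
f 3 8 7
f 7 6 5
f 8 6 7
f 10 9 13
f 10 13 11
f 11 13 14
f 11 14 12
f 13 9 15
f 13 15 14
f 14 15 16
f 14 16 12
f 15 9 17
f 15 17 16
f 16 17 18
f 16 18 12
f 17 9 19
f 17 19 18
f 18 19 20
f 18 20 12
f 19 9 21
f 19 21 20
f 20 21 22
f 20 22 12
f 21 9 23
f 21 23 22
f 22 23 24
f 22 24 12
f 23 9 25
f 23 25 24
f 24 25 26
f 24 26 12
f 25 9 27
f 25 27 26
f 26 27 28
f 26 28 12
f 27 9 29
f 27 29 28
f 28 29 30
f 28 30 12
f 29 9 31
f 29 31 30
f 30 31 32
f 30 32 12
f 31 9 33
f 31 33 32
f 32 33 34
f 32 34 12
f 33 9 35
f 33 35 34
f 34 35 36
f 34 36 12
f 35 9 37
f 35 37 36
f 36 37 38
f 36 38 12
f 37 9 39
f 37 39 38
f 38 39 40
f 38 40 12
f 39 9 41
f 39 41 40
f 40 41 42
f 40 42 12
f 41 9 10
f 41 10 42
f 42 10 11
f 42 11 12



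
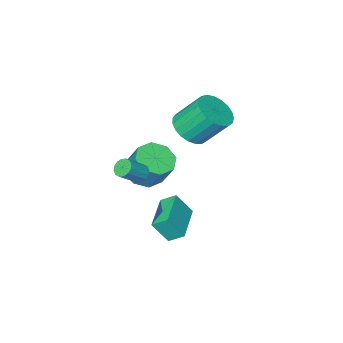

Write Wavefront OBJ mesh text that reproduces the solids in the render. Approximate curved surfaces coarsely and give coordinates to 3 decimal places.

v -1.978 -2.183 3.105
v -1.349 -2.743 3.796
v -2.153 -1.758 5.327
v -2.782 -1.197 4.635
v -1.089 -2.384 3.702
v -1.893 -1.399 5.232
v -0.982 -1.991 3.504
v -1.786 -1.005 5.035
v -1.048 -1.63 3.237
v -1.852 -0.645 4.768
v -1.274 -1.365 2.948
v -2.078 -0.38 4.479
v -1.623 -1.241 2.685
v -2.427 -0.256 4.216
v -2.032 -1.28 2.495
v -2.836 -0.295 4.026
v -2.433 -1.475 2.411
v -3.236 -0.49 3.942
v -2.754 -1.793 2.446
v -3.558 -0.808 3.977
v -2.942 -2.178 2.595
v -3.746 -1.192 4.126
v -2.963 -2.563 2.833
v -3.766 -1.578 4.363
v -2.813 -2.883 3.117
v -3.617 -1.898 4.648
v -2.519 -3.082 3.399
v -3.323 -2.096 4.93
v -2.132 -3.125 3.63
v -2.936 -2.14 5.161
v -1.718 -3.005 3.771
v -2.522 -2.02 5.301
v 1.513 -0.959 2.204
v 2.429 -0.533 2.002
v 2.343 0.304 3.375
v 1.427 -0.121 3.576
v 1.83 -0.113 1.708
v 1.744 0.724 3.081
v 1.046 -0.189 1.704
v 0.959 0.649 3.077
v 0.535 -0.715 1.993
v 0.448 0.122 3.366
v 0.597 -1.384 2.405
v 0.511 -0.547 3.778
v 1.196 -1.804 2.699
v 1.11 -0.967 4.072
v 1.981 -1.729 2.703
v 1.894 -0.891 4.076
v 2.492 -1.202 2.414
v 2.405 -0.365 3.787
v 2.799 0.627 3.563
v 3.13 0.543 3.172
v 4.093 0.549 3.985
v 3.761 0.633 4.377
v 3.112 0.811 3.191
v 4.075 0.817 4.005
v 3.01 1.03 3.311
v 3.972 1.035 4.124
v 2.851 1.14 3.498
v 3.814 1.146 4.311
v 2.678 1.114 3.702
v 3.641 1.119 4.516
v 2.538 0.956 3.87
v 3.5 0.962 4.683
v 2.467 0.711 3.955
v 3.43 0.717 4.768
v 2.485 0.443 3.935
v 3.448 0.449 4.749
v 2.588 0.225 3.816
v 3.55 0.23 4.629
v 2.746 0.114 3.629
v 3.709 0.12 4.442
v 2.919 0.141 3.424
v 3.882 0.146 4.238
v 3.06 0.298 3.257
v 4.022 0.304 4.07
v 0.71 0.545 -0.429
v 0.226 1.137 0.082
v 2.154 1.923 -0.662
v 1.67 2.516 -0.15
v 1.33 0.084 0.69
v 0.846 0.677 1.202
v 2.774 1.463 0.458
v 2.29 2.055 0.969
f 2 1 5
f 2 5 3
f 3 5 6
f 3 6 4
f 5 1 7
f 5 7 6
f 6 7 8
f 6 8 4
f 7 1 9
f 7 9 8
f 8 9 10
f 8 10 4
f 9 1 11
f 9 11 10
f 10 11 12
f 10 12 4
f 11 1 13
f 11 13 12
f 12 13 14
f 12 14 4
f 13 1 15
f 13 15 14
f 14 15 16
f 14 16 4
f 15 1 17
f 15 17 16
f 16 17 18
f 16 18 4
f 17 1 19
f 17 19 18
f 18 19 20
f 18 20 4
f 19 1 21
f 19 21 20
f 20 21 22
f 20 22 4
f 21 1 23
f 21 23 22
f 22 23 24
f 22 24 4
f 23 1 25
f 23 25 24
f 24 25 26
f 24 26 4
f 25 1 27
f 25 27 26
f 26 27 28
f 26 28 4
f 27 1 29
f 27 29 28
f 28 29 30
f 28 30 4
f 29 1 31
f 29 31 30
f 30 31 32
f 30 32 4
f 31 1 2
f 31 2 32
f 32 2 3
f 32 3 4
f 34 33 37
f 34 37 35
f 35 37 38
f 35 38 36
f 37 33 39
f 37 39 38
f 38 39 40
f 38 40 36
f 39 33 41
f 39 41 40
f 40 41 42
f 40 42 36
f 41 33 43
f 41 43 42
f 42 43 44
f 42 44 36
f 43 33 45
f 43 45 44
f 44 45 46
f 44 46 36
f 45 33 47
f 45 47 46
f 46 47 48
f 46 48 36
f 47 33 49
f 47 49 48
f 48 49 50
f 48 50 36
f 49 33 34
f 49 34 50
f 50 34 35
f 50 35 36
f 52 51 55
f 52 55 53
f 53 55 56
f 53 56 54
f 55 51 57
f 55 57 56
f 56 57 58
f 56 58 54
f 57 51 59
f 57 59 58
f 58 59 60
f 58 60 54
f 59 51 61
f 59 61 60
f 60 61 62
f 60 62 54
f 61 51 63
f 61 63 62
f 62 63 64
f 62 64 54
f 63 51 65
f 63 65 64
f 64 65 66
f 64 66 54
f 65 51 67
f 65 67 66
f 66 67 68
f 66 68 54
f 67 51 69
f 67 69 68
f 68 69 70
f 68 70 54
f 69 51 71
f 69 71 70
f 70 71 72
f 70 72 54
f 71 51 73
f 71 73 72
f 72 73 74
f 72 74 54
f 73 51 75
f 73 75 74
f 74 75 76
f 74 76 54
f 75 51 52
f 75 52 76
f 76 52 53
f 76 53 54
f 78 80 77
f 81 78 77
f 77 80 79
f 79 81 77
f 78 84 80
f 82 78 81
f 82 84 78
f 80 84 79
f 83 81 79
f 79 84 83
f 83 82 81
f 84 82 83



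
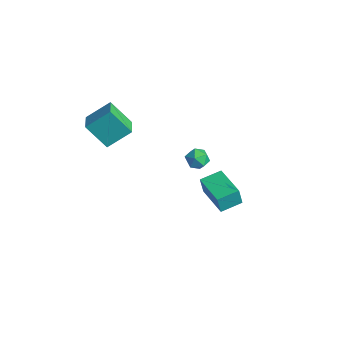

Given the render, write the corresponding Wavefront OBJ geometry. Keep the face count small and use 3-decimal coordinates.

v 2.192 0.512 -1.057
v 2.12 0.314 0.104
v 2.325 1.855 -0.82
v 2.252 1.657 0.341
v 4.348 0.283 -0.961
v 4.275 0.085 0.2
v 4.48 1.626 -0.724
v 4.408 1.428 0.437
v -3.336 4.145 -3.691
v -2.61 3.857 -3.376
v -3.43 3.043 -4.484
v -2.704 2.755 -4.169
v -3.391 2.785 -3.684
v -3.333 3.466 -3.194
v -2.707 3.434 -4.666
v -2.649 4.115 -4.176
v -2.222 3.417 -3.979
v -2.645 3.017 -3.372
v -3.395 3.883 -4.488
v -3.818 3.483 -3.881
v -5.165 -2.88 1.585
v -4.717 -1.473 2.666
v -4.148 -2.061 0.097
v -3.7 -0.654 1.177
v -3.94 -3.606 2.023
v -3.492 -2.199 3.103
v -2.923 -2.787 0.534
v -2.475 -1.38 1.615
f 2 4 1
f 5 2 1
f 1 4 3
f 3 5 1
f 2 8 4
f 6 2 5
f 6 8 2
f 4 8 3
f 7 5 3
f 3 8 7
f 7 6 5
f 8 6 7
f 9 20 14
f 9 14 10
f 9 10 16
f 9 16 19
f 9 19 20
f 10 14 18
f 14 20 13
f 20 19 11
f 19 16 15
f 16 10 17
f 12 18 13
f 12 13 11
f 12 11 15
f 12 15 17
f 12 17 18
f 13 18 14
f 11 13 20
f 15 11 19
f 17 15 16
f 18 17 10
f 22 24 21
f 25 22 21
f 21 24 23
f 23 25 21
f 22 28 24
f 26 22 25
f 26 28 22
f 24 28 23
f 27 25 23
f 23 28 27
f 27 26 25
f 28 26 27



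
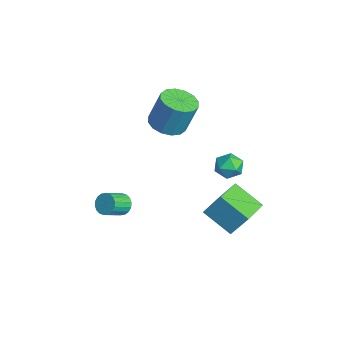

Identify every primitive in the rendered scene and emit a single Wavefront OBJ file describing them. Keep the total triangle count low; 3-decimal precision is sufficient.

v 4.176 3.963 -0.208
v 4.523 3.581 0.429
v 3.057 3.279 -0.009
v 3.404 2.897 0.628
v 3.225 3.696 0.677
v 3.917 4.118 0.554
v 3.663 2.742 -0.134
v 4.355 3.164 -0.257
v 4.206 2.826 0.475
v 3.935 3.416 0.976
v 3.645 3.444 -0.556
v 3.374 4.034 -0.055
v -0.116 1.329 0.878
v 0.768 1.784 0.61
v 1.04 2.367 2.493
v 0.156 1.911 2.762
v 0.394 2.16 0.547
v 0.667 2.743 2.431
v -0.116 2.312 0.574
v 0.156 2.895 2.457
v -0.626 2.202 0.682
v -0.354 2.785 2.565
v -1 1.857 0.843
v -0.727 2.44 2.726
v -1.136 1.371 1.013
v -0.864 1.953 2.896
v -1 0.873 1.147
v -0.728 1.456 3.03
v -0.627 0.497 1.209
v -0.354 1.08 3.093
v -0.116 0.345 1.183
v 0.156 0.928 3.066
v 0.394 0.455 1.075
v 0.666 1.038 2.958
v 0.767 0.8 0.914
v 1.04 1.383 2.797
v 0.904 1.287 0.744
v 1.176 1.869 2.627
v 1.497 -1.468 -3.607
v 2.032 -1.102 -3.484
v 2.537 -2.065 -2.81
v 2.003 -2.432 -2.933
v 1.855 -1.037 -3.258
v 2.36 -2 -2.584
v 1.607 -1.057 -3.102
v 2.112 -2.021 -2.428
v 1.338 -1.159 -3.046
v 1.843 -2.123 -2.372
v 1.1 -1.323 -3.101
v 1.605 -2.286 -2.427
v 0.94 -1.515 -3.256
v 1.446 -2.478 -2.582
v 0.892 -1.697 -3.481
v 1.397 -2.661 -2.807
v 0.963 -1.835 -3.73
v 1.468 -2.798 -3.056
v 1.14 -1.9 -3.956
v 1.645 -2.863 -3.282
v 1.388 -1.879 -4.112
v 1.893 -2.843 -3.438
v 1.657 -1.777 -4.168
v 2.162 -2.741 -3.494
v 1.895 -1.614 -4.113
v 2.4 -2.577 -3.439
v 2.054 -1.422 -3.958
v 2.56 -2.385 -3.284
v 2.103 -1.239 -3.733
v 2.608 -2.203 -3.059
v 2.656 4.697 -5.286
v 1.471 3.591 -4.295
v 3.028 5.496 -3.951
v 1.843 4.39 -2.959
v 4.037 3.51 -4.961
v 2.852 2.404 -3.969
v 4.409 4.309 -3.625
v 3.224 3.203 -2.634
f 1 12 6
f 1 6 2
f 1 2 8
f 1 8 11
f 1 11 12
f 2 6 10
f 6 12 5
f 12 11 3
f 11 8 7
f 8 2 9
f 4 10 5
f 4 5 3
f 4 3 7
f 4 7 9
f 4 9 10
f 5 10 6
f 3 5 12
f 7 3 11
f 9 7 8
f 10 9 2
f 14 13 17
f 14 17 15
f 15 17 18
f 15 18 16
f 17 13 19
f 17 19 18
f 18 19 20
f 18 20 16
f 19 13 21
f 19 21 20
f 20 21 22
f 20 22 16
f 21 13 23
f 21 23 22
f 22 23 24
f 22 24 16
f 23 13 25
f 23 25 24
f 24 25 26
f 24 26 16
f 25 13 27
f 25 27 26
f 26 27 28
f 26 28 16
f 27 13 29
f 27 29 28
f 28 29 30
f 28 30 16
f 29 13 31
f 29 31 30
f 30 31 32
f 30 32 16
f 31 13 33
f 31 33 32
f 32 33 34
f 32 34 16
f 33 13 35
f 33 35 34
f 34 35 36
f 34 36 16
f 35 13 37
f 35 37 36
f 36 37 38
f 36 38 16
f 37 13 14
f 37 14 38
f 38 14 15
f 38 15 16
f 40 39 43
f 40 43 41
f 41 43 44
f 41 44 42
f 43 39 45
f 43 45 44
f 44 45 46
f 44 46 42
f 45 39 47
f 45 47 46
f 46 47 48
f 46 48 42
f 47 39 49
f 47 49 48
f 48 49 50
f 48 50 42
f 49 39 51
f 49 51 50
f 50 51 52
f 50 52 42
f 51 39 53
f 51 53 52
f 52 53 54
f 52 54 42
f 53 39 55
f 53 55 54
f 54 55 56
f 54 56 42
f 55 39 57
f 55 57 56
f 56 57 58
f 56 58 42
f 57 39 59
f 57 59 58
f 58 59 60
f 58 60 42
f 59 39 61
f 59 61 60
f 60 61 62
f 60 62 42
f 61 39 63
f 61 63 62
f 62 63 64
f 62 64 42
f 63 39 65
f 63 65 64
f 64 65 66
f 64 66 42
f 65 39 67
f 65 67 66
f 66 67 68
f 66 68 42
f 67 39 40
f 67 40 68
f 68 40 41
f 68 41 42
f 70 72 69
f 73 70 69
f 69 72 71
f 71 73 69
f 70 76 72
f 74 70 73
f 74 76 70
f 72 76 71
f 75 73 71
f 71 76 75
f 75 74 73
f 76 74 75



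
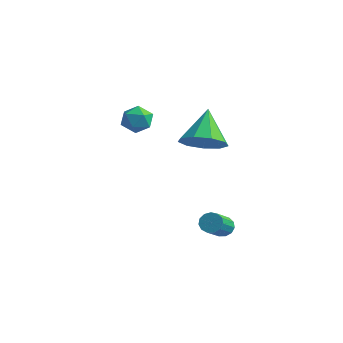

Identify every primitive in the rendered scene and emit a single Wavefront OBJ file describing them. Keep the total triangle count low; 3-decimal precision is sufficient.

v 3.129 2.616 -1.839
v 3.619 2.815 -1.806
v 4.041 1.623 -0.927
v 3.551 1.424 -0.961
v 3.466 2.929 -1.576
v 3.888 1.737 -0.697
v 3.206 2.945 -1.431
v 3.628 1.753 -0.552
v 2.921 2.855 -1.415
v 3.343 1.663 -0.536
v 2.702 2.69 -1.534
v 3.125 1.498 -0.655
v 2.619 2.502 -1.75
v 3.041 1.31 -0.871
v 2.698 2.349 -1.994
v 3.12 1.157 -1.115
v 2.913 2.282 -2.19
v 3.336 1.09 -1.311
v 3.197 2.32 -2.274
v 3.62 1.128 -1.395
v 3.459 2.452 -2.22
v 3.882 1.26 -1.341
v 3.617 2.637 -2.046
v 4.039 1.445 -1.167
v -2.646 3.788 2.6
v -2.149 3.707 1.992
v -2.391 2.593 2.968
v -1.894 2.512 2.36
v -1.712 2.995 2.957
v -1.87 3.733 2.729
v -2.67 2.567 2.231
v -2.828 3.305 2.003
v -2.164 2.952 1.764
v -1.572 3.217 2.213
v -2.968 3.083 2.747
v -2.376 3.348 3.196
v 1.651 3.027 2.408
v 2.429 2.676 3.052
v 0.969 4.093 3.812
v 2.648 3.28 2.7
v 2.401 3.765 2.212
v 1.802 3.906 1.815
v 1.132 3.635 1.696
v 0.705 3.08 1.909
v 0.721 2.501 2.356
v 1.171 2.168 2.827
v 1.846 2.237 3.102
f 2 1 5
f 2 5 3
f 3 5 6
f 3 6 4
f 5 1 7
f 5 7 6
f 6 7 8
f 6 8 4
f 7 1 9
f 7 9 8
f 8 9 10
f 8 10 4
f 9 1 11
f 9 11 10
f 10 11 12
f 10 12 4
f 11 1 13
f 11 13 12
f 12 13 14
f 12 14 4
f 13 1 15
f 13 15 14
f 14 15 16
f 14 16 4
f 15 1 17
f 15 17 16
f 16 17 18
f 16 18 4
f 17 1 19
f 17 19 18
f 18 19 20
f 18 20 4
f 19 1 21
f 19 21 20
f 20 21 22
f 20 22 4
f 21 1 23
f 21 23 22
f 22 23 24
f 22 24 4
f 23 1 2
f 23 2 24
f 24 2 3
f 24 3 4
f 25 36 30
f 25 30 26
f 25 26 32
f 25 32 35
f 25 35 36
f 26 30 34
f 30 36 29
f 36 35 27
f 35 32 31
f 32 26 33
f 28 34 29
f 28 29 27
f 28 27 31
f 28 31 33
f 28 33 34
f 29 34 30
f 27 29 36
f 31 27 35
f 33 31 32
f 34 33 26
f 38 37 40
f 38 40 39
f 40 37 41
f 40 41 39
f 41 37 42
f 41 42 39
f 42 37 43
f 42 43 39
f 43 37 44
f 43 44 39
f 44 37 45
f 44 45 39
f 45 37 46
f 45 46 39
f 46 37 47
f 46 47 39
f 47 37 38
f 47 38 39



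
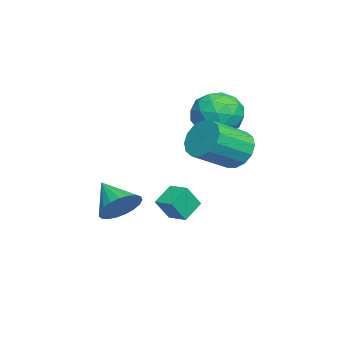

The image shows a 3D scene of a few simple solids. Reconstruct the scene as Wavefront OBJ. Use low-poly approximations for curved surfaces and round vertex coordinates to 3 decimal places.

v -1.387 0.058 -1.631
v -2.155 0.574 -1.036
v -0.814 0.767 -1.506
v -1.583 1.283 -0.911
v -0.977 -0.443 -0.669
v -1.746 0.073 -0.074
v -0.405 0.266 -0.544
v -1.173 0.782 0.051
v -2.208 -1.942 -1.481
v -1.794 -1.565 -0.689
v -3.192 -2.838 -0.539
v -2.095 -1.306 -0.758
v -2.416 -1.157 -0.951
v -2.701 -1.143 -1.237
v -2.9 -1.268 -1.564
v -2.98 -1.51 -1.877
v -2.926 -1.826 -2.122
v -2.748 -2.162 -2.255
v -2.477 -2.461 -2.255
v -2.159 -2.67 -2.121
v -1.849 -2.753 -1.876
v -1.602 -2.696 -1.563
v -1.459 -2.508 -1.236
v -1.446 -2.223 -0.951
v -1.564 -1.89 -0.757
v -0.242 2.749 2.451
v 0.383 2.755 1.748
v 1.406 1.518 2.647
v 0.782 1.511 3.349
v 0.534 3.102 2.054
v 1.557 1.865 2.953
v 0.477 3.354 2.466
v 1.5 2.117 3.365
v 0.228 3.444 2.874
v 1.251 2.207 3.773
v -0.147 3.348 3.169
v 0.876 2.111 4.067
v -0.548 3.091 3.271
v 0.475 1.854 4.169
v -0.866 2.742 3.153
v 0.157 1.505 4.052
v -1.017 2.395 2.847
v 0.006 1.158 3.746
v -0.96 2.143 2.435
v 0.063 0.906 3.334
v -0.711 2.053 2.027
v 0.312 0.816 2.926
v -0.336 2.149 1.733
v 0.687 0.912 2.631
v 0.065 2.406 1.631
v 1.088 1.169 2.529
v -4.244 2.419 2.382
v -3.144 2.481 2.768
v -4.556 0.939 3.512
v -3.456 1.001 3.898
v -4.222 1.837 4.178
v -4.029 2.752 3.48
v -3.671 0.668 2.8
v -3.478 1.583 2.102
v -2.79 1.4 3.026
v -3.13 2.122 3.878
v -4.57 1.298 2.402
v -4.91 2.02 3.254
v -3.666 2.58 2.476
v -4.034 0.84 3.804
v -4.483 1.331 3.969
v -3.837 1.368 4.196
v -4.186 2.739 2.894
v -3.54 2.776 3.121
v -4.173 2.397 3.95
v -4.16 0.644 3.159
v -3.514 0.681 3.386
v -3.863 2.052 2.084
v -3.217 2.089 2.311
v -3.527 1.023 2.33
v -2.812 1.981 2.854
v -2.996 1.111 3.519
v -3.122 0.915 2.874
v -3.009 1.453 2.463
v -3.012 2.406 3.355
v -3.196 1.535 4.019
v -3.645 2.027 4.184
v -3.532 2.564 3.773
v -2.804 1.77 3.507
v -4.504 1.885 2.261
v -4.688 1.014 2.925
v -4.168 0.856 2.507
v -4.055 1.393 2.096
v -4.704 2.309 2.761
v -4.888 1.439 3.426
v -4.691 1.967 3.817
v -4.578 2.505 3.406
v -4.896 1.65 2.773
f 2 4 1
f 5 2 1
f 1 4 3
f 3 5 1
f 2 8 4
f 6 2 5
f 6 8 2
f 4 8 3
f 7 5 3
f 3 8 7
f 7 6 5
f 8 6 7
f 10 9 12
f 10 12 11
f 12 9 13
f 12 13 11
f 13 9 14
f 13 14 11
f 14 9 15
f 14 15 11
f 15 9 16
f 15 16 11
f 16 9 17
f 16 17 11
f 17 9 18
f 17 18 11
f 18 9 19
f 18 19 11
f 19 9 20
f 19 20 11
f 20 9 21
f 20 21 11
f 21 9 22
f 21 22 11
f 22 9 23
f 22 23 11
f 23 9 24
f 23 24 11
f 24 9 25
f 24 25 11
f 25 9 10
f 25 10 11
f 27 26 30
f 27 30 28
f 28 30 31
f 28 31 29
f 30 26 32
f 30 32 31
f 31 32 33
f 31 33 29
f 32 26 34
f 32 34 33
f 33 34 35
f 33 35 29
f 34 26 36
f 34 36 35
f 35 36 37
f 35 37 29
f 36 26 38
f 36 38 37
f 37 38 39
f 37 39 29
f 38 26 40
f 38 40 39
f 39 40 41
f 39 41 29
f 40 26 42
f 40 42 41
f 41 42 43
f 41 43 29
f 42 26 44
f 42 44 43
f 43 44 45
f 43 45 29
f 44 26 46
f 44 46 45
f 45 46 47
f 45 47 29
f 46 26 48
f 46 48 47
f 47 48 49
f 47 49 29
f 48 26 50
f 48 50 49
f 49 50 51
f 49 51 29
f 50 26 27
f 50 27 51
f 51 27 28
f 51 28 29
f 52 89 68
f 89 63 92
f 68 92 57
f 89 92 68
f 52 68 64
f 68 57 69
f 64 69 53
f 68 69 64
f 52 64 73
f 64 53 74
f 73 74 59
f 64 74 73
f 52 73 85
f 73 59 88
f 85 88 62
f 73 88 85
f 52 85 89
f 85 62 93
f 89 93 63
f 85 93 89
f 53 69 80
f 69 57 83
f 80 83 61
f 69 83 80
f 57 92 70
f 92 63 91
f 70 91 56
f 92 91 70
f 63 93 90
f 93 62 86
f 90 86 54
f 93 86 90
f 62 88 87
f 88 59 75
f 87 75 58
f 88 75 87
f 59 74 79
f 74 53 76
f 79 76 60
f 74 76 79
f 55 81 67
f 81 61 82
f 67 82 56
f 81 82 67
f 55 67 65
f 67 56 66
f 65 66 54
f 67 66 65
f 55 65 72
f 65 54 71
f 72 71 58
f 65 71 72
f 55 72 77
f 72 58 78
f 77 78 60
f 72 78 77
f 55 77 81
f 77 60 84
f 81 84 61
f 77 84 81
f 56 82 70
f 82 61 83
f 70 83 57
f 82 83 70
f 54 66 90
f 66 56 91
f 90 91 63
f 66 91 90
f 58 71 87
f 71 54 86
f 87 86 62
f 71 86 87
f 60 78 79
f 78 58 75
f 79 75 59
f 78 75 79
f 61 84 80
f 84 60 76
f 80 76 53
f 84 76 80

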